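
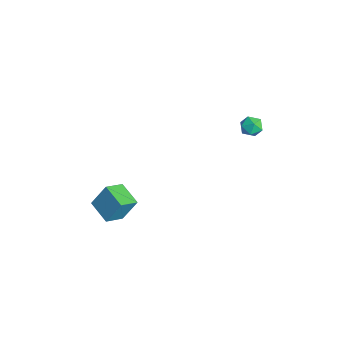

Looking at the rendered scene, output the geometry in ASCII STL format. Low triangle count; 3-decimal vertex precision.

solid 
facet normal -0.896 -0.161 0.414
outer loop
vertex -1.292 3.691 2.928
vertex -1.202 3.017 2.861
vertex -0.996 3.334 3.43
endloop
endfacet
facet normal -0.603 0.438 0.667
outer loop
vertex -1.292 3.691 2.928
vertex -0.996 3.334 3.43
vertex -0.747 3.945 3.254
endloop
endfacet
facet normal -0.475 0.873 0.114
outer loop
vertex -1.292 3.691 2.928
vertex -0.747 3.945 3.254
vertex -0.798 4.006 2.575
endloop
endfacet
facet normal -0.689 0.541 -0.482
outer loop
vertex -1.292 3.691 2.928
vertex -0.798 4.006 2.575
vertex -1.079 3.432 2.332
endloop
endfacet
facet normal -0.950 -0.097 -0.297
outer loop
vertex -1.292 3.691 2.928
vertex -1.079 3.432 2.332
vertex -1.202 3.017 2.861
endloop
endfacet
facet normal 0.023 0.268 0.963
outer loop
vertex -0.747 3.945 3.254
vertex -0.996 3.334 3.43
vertex -0.321 3.428 3.388
endloop
endfacet
facet normal -0.452 -0.700 0.553
outer loop
vertex -0.996 3.334 3.43
vertex -1.202 3.017 2.861
vertex -0.602 2.854 3.145
endloop
endfacet
facet normal -0.538 -0.598 -0.594
outer loop
vertex -1.202 3.017 2.861
vertex -1.079 3.432 2.332
vertex -0.653 2.915 2.466
endloop
endfacet
facet normal -0.116 0.435 -0.893
outer loop
vertex -1.079 3.432 2.332
vertex -0.798 4.006 2.575
vertex -0.404 3.526 2.29
endloop
endfacet
facet normal 0.231 0.971 0.070
outer loop
vertex -0.798 4.006 2.575
vertex -0.747 3.945 3.254
vertex -0.198 3.843 2.859
endloop
endfacet
facet normal 0.689 -0.541 0.482
outer loop
vertex -0.108 3.169 2.792
vertex -0.321 3.428 3.388
vertex -0.602 2.854 3.145
endloop
endfacet
facet normal 0.475 -0.873 -0.114
outer loop
vertex -0.108 3.169 2.792
vertex -0.602 2.854 3.145
vertex -0.653 2.915 2.466
endloop
endfacet
facet normal 0.603 -0.438 -0.667
outer loop
vertex -0.108 3.169 2.792
vertex -0.653 2.915 2.466
vertex -0.404 3.526 2.29
endloop
endfacet
facet normal 0.896 0.161 -0.414
outer loop
vertex -0.108 3.169 2.792
vertex -0.404 3.526 2.29
vertex -0.198 3.843 2.859
endloop
endfacet
facet normal 0.950 0.097 0.297
outer loop
vertex -0.108 3.169 2.792
vertex -0.198 3.843 2.859
vertex -0.321 3.428 3.388
endloop
endfacet
facet normal 0.116 -0.435 0.893
outer loop
vertex -0.602 2.854 3.145
vertex -0.321 3.428 3.388
vertex -0.996 3.334 3.43
endloop
endfacet
facet normal -0.231 -0.971 -0.070
outer loop
vertex -0.653 2.915 2.466
vertex -0.602 2.854 3.145
vertex -1.202 3.017 2.861
endloop
endfacet
facet normal -0.023 -0.268 -0.963
outer loop
vertex -0.404 3.526 2.29
vertex -0.653 2.915 2.466
vertex -1.079 3.432 2.332
endloop
endfacet
facet normal 0.452 0.700 -0.553
outer loop
vertex -0.198 3.843 2.859
vertex -0.404 3.526 2.29
vertex -0.798 4.006 2.575
endloop
endfacet
facet normal 0.538 0.598 0.594
outer loop
vertex -0.321 3.428 3.388
vertex -0.198 3.843 2.859
vertex -0.747 3.945 3.254
endloop
endfacet
facet normal -0.922 -0.276 0.272
outer loop
vertex -2.393 -3.879 -1.674
vertex -2.86 -2.853 -2.213
vertex -2.555 -4.653 -3.007
endloop
endfacet
facet normal 0.373 -0.821 0.431
outer loop
vertex -1.2 -4.247 -3.407
vertex -2.393 -3.879 -1.674
vertex -2.555 -4.653 -3.007
endloop
endfacet
facet normal -0.922 -0.276 0.272
outer loop
vertex -2.555 -4.653 -3.007
vertex -2.86 -2.853 -2.213
vertex -3.022 -3.627 -3.546
endloop
endfacet
facet normal -0.104 -0.499 -0.860
outer loop
vertex -3.022 -3.627 -3.546
vertex -1.2 -4.247 -3.407
vertex -2.555 -4.653 -3.007
endloop
endfacet
facet normal 0.104 0.499 0.860
outer loop
vertex -2.393 -3.879 -1.674
vertex -1.505 -2.447 -2.613
vertex -2.86 -2.853 -2.213
endloop
endfacet
facet normal 0.373 -0.821 0.431
outer loop
vertex -1.038 -3.473 -2.074
vertex -2.393 -3.879 -1.674
vertex -1.2 -4.247 -3.407
endloop
endfacet
facet normal 0.104 0.499 0.860
outer loop
vertex -1.038 -3.473 -2.074
vertex -1.505 -2.447 -2.613
vertex -2.393 -3.879 -1.674
endloop
endfacet
facet normal -0.373 0.821 -0.431
outer loop
vertex -2.86 -2.853 -2.213
vertex -1.505 -2.447 -2.613
vertex -3.022 -3.627 -3.546
endloop
endfacet
facet normal -0.104 -0.499 -0.860
outer loop
vertex -1.667 -3.221 -3.946
vertex -1.2 -4.247 -3.407
vertex -3.022 -3.627 -3.546
endloop
endfacet
facet normal -0.373 0.821 -0.431
outer loop
vertex -3.022 -3.627 -3.546
vertex -1.505 -2.447 -2.613
vertex -1.667 -3.221 -3.946
endloop
endfacet
facet normal 0.922 0.276 -0.272
outer loop
vertex -1.667 -3.221 -3.946
vertex -1.038 -3.473 -2.074
vertex -1.2 -4.247 -3.407
endloop
endfacet
facet normal 0.922 0.276 -0.272
outer loop
vertex -1.505 -2.447 -2.613
vertex -1.038 -3.473 -2.074
vertex -1.667 -3.221 -3.946
endloop
endfacet

endsolid


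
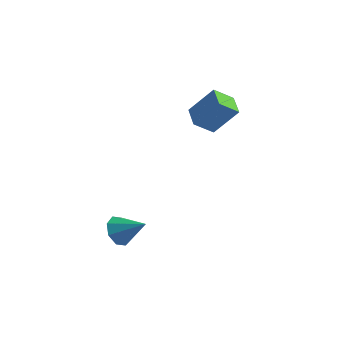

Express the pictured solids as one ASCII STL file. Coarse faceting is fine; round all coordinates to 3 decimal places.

solid 
facet normal -0.589 -0.524 0.615
outer loop
vertex 2.434 2.323 4.395
vertex 1.659 3.476 4.635
vertex 1.179 1.819 2.763
endloop
endfacet
facet normal 0.549 -0.818 -0.170
outer loop
vertex 2.041 2.584 1.865
vertex 2.434 2.323 4.395
vertex 1.179 1.819 2.763
endloop
endfacet
facet normal -0.590 -0.523 0.615
outer loop
vertex 1.179 1.819 2.763
vertex 1.659 3.476 4.635
vertex 0.405 2.973 3.002
endloop
endfacet
facet normal -0.592 -0.237 -0.770
outer loop
vertex 0.405 2.973 3.002
vertex 2.041 2.584 1.865
vertex 1.179 1.819 2.763
endloop
endfacet
facet normal 0.592 0.237 0.770
outer loop
vertex 2.434 2.323 4.395
vertex 2.521 4.241 3.737
vertex 1.659 3.476 4.635
endloop
endfacet
facet normal 0.549 -0.818 -0.170
outer loop
vertex 3.295 3.087 3.498
vertex 2.434 2.323 4.395
vertex 2.041 2.584 1.865
endloop
endfacet
facet normal 0.592 0.237 0.770
outer loop
vertex 3.295 3.087 3.498
vertex 2.521 4.241 3.737
vertex 2.434 2.323 4.395
endloop
endfacet
facet normal -0.549 0.818 0.170
outer loop
vertex 1.659 3.476 4.635
vertex 2.521 4.241 3.737
vertex 0.405 2.973 3.002
endloop
endfacet
facet normal -0.592 -0.237 -0.770
outer loop
vertex 1.266 3.737 2.105
vertex 2.041 2.584 1.865
vertex 0.405 2.973 3.002
endloop
endfacet
facet normal -0.549 0.818 0.170
outer loop
vertex 0.405 2.973 3.002
vertex 2.521 4.241 3.737
vertex 1.266 3.737 2.105
endloop
endfacet
facet normal 0.590 0.524 -0.614
outer loop
vertex 1.266 3.737 2.105
vertex 3.295 3.087 3.498
vertex 2.041 2.584 1.865
endloop
endfacet
facet normal 0.590 0.523 -0.615
outer loop
vertex 2.521 4.241 3.737
vertex 3.295 3.087 3.498
vertex 1.266 3.737 2.105
endloop
endfacet
facet normal -0.834 0.003 -0.552
outer loop
vertex -0.215 -4.05 -3.452
vertex -0.731 -3.728 -2.671
vertex -0.239 -3.294 -3.412
endloop
endfacet
facet normal 0.864 0.054 -0.501
outer loop
vertex -0.215 -4.05 -3.452
vertex -0.239 -3.294 -3.412
vertex 0.811 -3.732 -1.649
endloop
endfacet
facet normal -0.834 0.002 -0.552
outer loop
vertex -0.239 -3.294 -3.412
vertex -0.731 -3.728 -2.671
vertex -0.552 -2.792 -2.938
endloop
endfacet
facet normal 0.698 0.671 -0.249
outer loop
vertex -0.239 -3.294 -3.412
vertex -0.552 -2.792 -2.938
vertex 0.811 -3.732 -1.649
endloop
endfacet
facet normal -0.834 0.002 -0.551
outer loop
vertex -0.552 -2.792 -2.938
vertex -0.731 -3.728 -2.671
vertex -0.969 -2.838 -2.307
endloop
endfacet
facet normal 0.341 0.894 0.291
outer loop
vertex -0.552 -2.792 -2.938
vertex -0.969 -2.838 -2.307
vertex 0.811 -3.732 -1.649
endloop
endfacet
facet normal -0.834 0.003 -0.552
outer loop
vertex -0.969 -2.838 -2.307
vertex -0.731 -3.728 -2.671
vertex -1.247 -3.406 -1.89
endloop
endfacet
facet normal -0.001 0.592 0.806
outer loop
vertex -0.969 -2.838 -2.307
vertex -1.247 -3.406 -1.89
vertex 0.811 -3.732 -1.649
endloop
endfacet
facet normal -0.834 0.002 -0.552
outer loop
vertex -1.247 -3.406 -1.89
vertex -0.731 -3.728 -2.671
vertex -1.223 -4.162 -1.929
endloop
endfacet
facet normal -0.125 -0.055 0.991
outer loop
vertex -1.247 -3.406 -1.89
vertex -1.223 -4.162 -1.929
vertex 0.811 -3.732 -1.649
endloop
endfacet
facet normal -0.834 0.002 -0.552
outer loop
vertex -1.223 -4.162 -1.929
vertex -0.731 -3.728 -2.671
vertex -0.911 -4.664 -2.403
endloop
endfacet
facet normal 0.040 -0.673 0.739
outer loop
vertex -1.223 -4.162 -1.929
vertex -0.911 -4.664 -2.403
vertex 0.811 -3.732 -1.649
endloop
endfacet
facet normal -0.834 0.002 -0.552
outer loop
vertex -0.911 -4.664 -2.403
vertex -0.731 -3.728 -2.671
vertex -0.493 -4.617 -3.034
endloop
endfacet
facet normal 0.398 -0.896 0.197
outer loop
vertex -0.911 -4.664 -2.403
vertex -0.493 -4.617 -3.034
vertex 0.811 -3.732 -1.649
endloop
endfacet
facet normal -0.834 0.002 -0.552
outer loop
vertex -0.493 -4.617 -3.034
vertex -0.731 -3.728 -2.671
vertex -0.215 -4.05 -3.452
endloop
endfacet
facet normal 0.739 -0.595 -0.316
outer loop
vertex -0.493 -4.617 -3.034
vertex -0.215 -4.05 -3.452
vertex 0.811 -3.732 -1.649
endloop
endfacet

endsolid


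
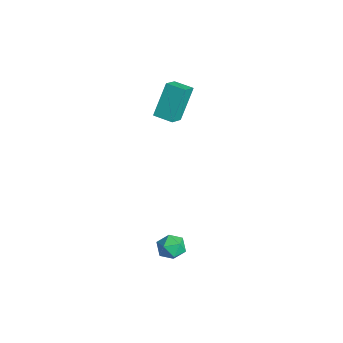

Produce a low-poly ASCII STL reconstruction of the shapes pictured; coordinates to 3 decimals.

solid 
facet normal -0.620 0.608 -0.495
outer loop
vertex -4.183 2.505 4.64
vertex -3.346 3.271 4.533
vertex -3.579 1.581 2.748
endloop
endfacet
facet normal -0.735 -0.672 0.094
outer loop
vertex -2.854 0.869 3.327
vertex -4.183 2.505 4.64
vertex -3.579 1.581 2.748
endloop
endfacet
facet normal -0.620 0.608 -0.495
outer loop
vertex -3.579 1.581 2.748
vertex -3.346 3.271 4.533
vertex -2.742 2.347 2.641
endloop
endfacet
facet normal 0.276 -0.422 -0.864
outer loop
vertex -2.742 2.347 2.641
vertex -2.854 0.869 3.327
vertex -3.579 1.581 2.748
endloop
endfacet
facet normal -0.276 0.422 0.864
outer loop
vertex -4.183 2.505 4.64
vertex -2.621 2.559 5.112
vertex -3.346 3.271 4.533
endloop
endfacet
facet normal -0.735 -0.672 0.094
outer loop
vertex -3.458 1.793 5.219
vertex -4.183 2.505 4.64
vertex -2.854 0.869 3.327
endloop
endfacet
facet normal -0.276 0.422 0.864
outer loop
vertex -3.458 1.793 5.219
vertex -2.621 2.559 5.112
vertex -4.183 2.505 4.64
endloop
endfacet
facet normal 0.735 0.672 -0.094
outer loop
vertex -3.346 3.271 4.533
vertex -2.621 2.559 5.112
vertex -2.742 2.347 2.641
endloop
endfacet
facet normal 0.276 -0.422 -0.864
outer loop
vertex -2.017 1.635 3.22
vertex -2.854 0.869 3.327
vertex -2.742 2.347 2.641
endloop
endfacet
facet normal 0.735 0.672 -0.094
outer loop
vertex -2.742 2.347 2.641
vertex -2.621 2.559 5.112
vertex -2.017 1.635 3.22
endloop
endfacet
facet normal 0.620 -0.608 0.495
outer loop
vertex -2.017 1.635 3.22
vertex -3.458 1.793 5.219
vertex -2.854 0.869 3.327
endloop
endfacet
facet normal 0.620 -0.608 0.495
outer loop
vertex -2.621 2.559 5.112
vertex -3.458 1.793 5.219
vertex -2.017 1.635 3.22
endloop
endfacet
facet normal 0.277 -0.128 0.952
outer loop
vertex 4.125 -0.071 -0.996
vertex 3.379 -0.393 -0.822
vertex 3.998 -0.888 -1.069
endloop
endfacet
facet normal 0.839 -0.176 0.515
outer loop
vertex 4.125 -0.071 -0.996
vertex 3.998 -0.888 -1.069
vertex 4.437 -0.483 -1.646
endloop
endfacet
facet normal 0.888 0.435 0.150
outer loop
vertex 4.125 -0.071 -0.996
vertex 4.437 -0.483 -1.646
vertex 4.089 0.264 -1.755
endloop
endfacet
facet normal 0.355 0.861 0.363
outer loop
vertex 4.125 -0.071 -0.996
vertex 4.089 0.264 -1.755
vertex 3.435 0.319 -1.246
endloop
endfacet
facet normal -0.021 0.513 0.858
outer loop
vertex 4.125 -0.071 -0.996
vertex 3.435 0.319 -1.246
vertex 3.379 -0.393 -0.822
endloop
endfacet
facet normal 0.711 -0.701 0.049
outer loop
vertex 4.437 -0.483 -1.646
vertex 3.998 -0.888 -1.069
vertex 3.885 -1.059 -1.874
endloop
endfacet
facet normal -0.197 -0.624 0.756
outer loop
vertex 3.998 -0.888 -1.069
vertex 3.379 -0.393 -0.822
vertex 3.231 -1.004 -1.365
endloop
endfacet
facet normal -0.681 0.413 0.604
outer loop
vertex 3.379 -0.393 -0.822
vertex 3.435 0.319 -1.246
vertex 2.883 -0.257 -1.474
endloop
endfacet
facet normal -0.072 0.978 -0.198
outer loop
vertex 3.435 0.319 -1.246
vertex 4.089 0.264 -1.755
vertex 3.322 0.148 -2.051
endloop
endfacet
facet normal 0.790 0.289 -0.541
outer loop
vertex 4.089 0.264 -1.755
vertex 4.437 -0.483 -1.646
vertex 3.941 -0.347 -2.298
endloop
endfacet
facet normal -0.355 -0.861 -0.363
outer loop
vertex 3.195 -0.669 -2.124
vertex 3.885 -1.059 -1.874
vertex 3.231 -1.004 -1.365
endloop
endfacet
facet normal -0.888 -0.435 -0.150
outer loop
vertex 3.195 -0.669 -2.124
vertex 3.231 -1.004 -1.365
vertex 2.883 -0.257 -1.474
endloop
endfacet
facet normal -0.839 0.176 -0.515
outer loop
vertex 3.195 -0.669 -2.124
vertex 2.883 -0.257 -1.474
vertex 3.322 0.148 -2.051
endloop
endfacet
facet normal -0.277 0.128 -0.952
outer loop
vertex 3.195 -0.669 -2.124
vertex 3.322 0.148 -2.051
vertex 3.941 -0.347 -2.298
endloop
endfacet
facet normal 0.021 -0.513 -0.858
outer loop
vertex 3.195 -0.669 -2.124
vertex 3.941 -0.347 -2.298
vertex 3.885 -1.059 -1.874
endloop
endfacet
facet normal 0.072 -0.978 0.198
outer loop
vertex 3.231 -1.004 -1.365
vertex 3.885 -1.059 -1.874
vertex 3.998 -0.888 -1.069
endloop
endfacet
facet normal -0.790 -0.289 0.541
outer loop
vertex 2.883 -0.257 -1.474
vertex 3.231 -1.004 -1.365
vertex 3.379 -0.393 -0.822
endloop
endfacet
facet normal -0.711 0.701 -0.049
outer loop
vertex 3.322 0.148 -2.051
vertex 2.883 -0.257 -1.474
vertex 3.435 0.319 -1.246
endloop
endfacet
facet normal 0.197 0.624 -0.756
outer loop
vertex 3.941 -0.347 -2.298
vertex 3.322 0.148 -2.051
vertex 4.089 0.264 -1.755
endloop
endfacet
facet normal 0.681 -0.413 -0.604
outer loop
vertex 3.885 -1.059 -1.874
vertex 3.941 -0.347 -2.298
vertex 4.437 -0.483 -1.646
endloop
endfacet

endsolid


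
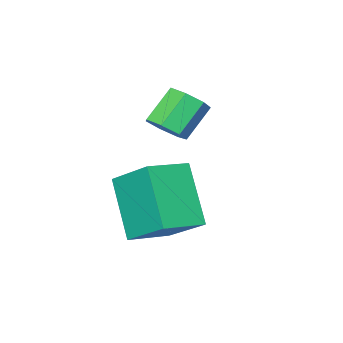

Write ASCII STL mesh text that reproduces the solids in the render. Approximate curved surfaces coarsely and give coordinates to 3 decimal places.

solid 
facet normal 0.702 0.056 -0.710
outer loop
vertex -1.365 -1.092 -0.454
vertex -1.805 -0.856 -0.87
vertex -1.418 -0.53 -0.462
endloop
endfacet
facet normal 0.706 0.077 0.704
outer loop
vertex -1.365 -1.092 -0.454
vertex -1.418 -0.53 -0.462
vertex -2.235 -1.161 0.427
endloop
endfacet
facet normal 0.706 0.077 0.704
outer loop
vertex -2.235 -1.161 0.427
vertex -1.418 -0.53 -0.462
vertex -2.288 -0.599 0.419
endloop
endfacet
facet normal -0.703 -0.056 0.709
outer loop
vertex -2.235 -1.161 0.427
vertex -2.288 -0.599 0.419
vertex -2.675 -0.924 0.01
endloop
endfacet
facet normal 0.702 0.056 -0.710
outer loop
vertex -1.418 -0.53 -0.462
vertex -1.805 -0.856 -0.87
vertex -1.762 -0.214 -0.777
endloop
endfacet
facet normal 0.367 0.826 0.427
outer loop
vertex -1.418 -0.53 -0.462
vertex -1.762 -0.214 -0.777
vertex -2.288 -0.599 0.419
endloop
endfacet
facet normal 0.367 0.826 0.427
outer loop
vertex -2.288 -0.599 0.419
vertex -1.762 -0.214 -0.777
vertex -2.632 -0.283 0.103
endloop
endfacet
facet normal -0.703 -0.056 0.709
outer loop
vertex -2.288 -0.599 0.419
vertex -2.632 -0.283 0.103
vertex -2.675 -0.924 0.01
endloop
endfacet
facet normal 0.703 0.056 -0.709
outer loop
vertex -1.762 -0.214 -0.777
vertex -1.805 -0.856 -0.87
vertex -2.138 -0.38 -1.163
endloop
endfacet
facet normal -0.247 0.954 -0.170
outer loop
vertex -1.762 -0.214 -0.777
vertex -2.138 -0.38 -1.163
vertex -2.632 -0.283 0.103
endloop
endfacet
facet normal -0.247 0.954 -0.169
outer loop
vertex -2.632 -0.283 0.103
vertex -2.138 -0.38 -1.163
vertex -3.009 -0.449 -0.282
endloop
endfacet
facet normal -0.701 -0.056 0.711
outer loop
vertex -2.632 -0.283 0.103
vertex -3.009 -0.449 -0.282
vertex -2.675 -0.924 0.01
endloop
endfacet
facet normal 0.702 0.054 -0.710
outer loop
vertex -2.138 -0.38 -1.163
vertex -1.805 -0.856 -0.87
vertex -2.264 -0.905 -1.328
endloop
endfacet
facet normal -0.677 0.364 -0.640
outer loop
vertex -2.138 -0.38 -1.163
vertex -2.264 -0.905 -1.328
vertex -3.009 -0.449 -0.282
endloop
endfacet
facet normal -0.677 0.362 -0.640
outer loop
vertex -3.009 -0.449 -0.282
vertex -2.264 -0.905 -1.328
vertex -3.134 -0.974 -0.447
endloop
endfacet
facet normal -0.701 -0.056 0.711
outer loop
vertex -3.009 -0.449 -0.282
vertex -3.134 -0.974 -0.447
vertex -2.675 -0.924 0.01
endloop
endfacet
facet normal 0.702 0.055 -0.710
outer loop
vertex -2.264 -0.905 -1.328
vertex -1.805 -0.856 -0.87
vertex -2.044 -1.392 -1.148
endloop
endfacet
facet normal -0.596 -0.501 -0.628
outer loop
vertex -2.264 -0.905 -1.328
vertex -2.044 -1.392 -1.148
vertex -3.134 -0.974 -0.447
endloop
endfacet
facet normal -0.596 -0.500 -0.628
outer loop
vertex -3.134 -0.974 -0.447
vertex -2.044 -1.392 -1.148
vertex -2.914 -1.461 -0.268
endloop
endfacet
facet normal -0.701 -0.056 0.711
outer loop
vertex -3.134 -0.974 -0.447
vertex -2.914 -1.461 -0.268
vertex -2.675 -0.924 0.01
endloop
endfacet
facet normal 0.702 0.055 -0.710
outer loop
vertex -2.044 -1.392 -1.148
vertex -1.805 -0.856 -0.87
vertex -1.644 -1.475 -0.759
endloop
endfacet
facet normal -0.066 -0.988 -0.143
outer loop
vertex -2.044 -1.392 -1.148
vertex -1.644 -1.475 -0.759
vertex -2.914 -1.461 -0.268
endloop
endfacet
facet normal -0.066 -0.988 -0.143
outer loop
vertex -2.914 -1.461 -0.268
vertex -1.644 -1.475 -0.759
vertex -2.514 -1.544 0.121
endloop
endfacet
facet normal -0.702 -0.055 0.710
outer loop
vertex -2.914 -1.461 -0.268
vertex -2.514 -1.544 0.121
vertex -2.675 -0.924 0.01
endloop
endfacet
facet normal 0.701 0.055 -0.711
outer loop
vertex -1.644 -1.475 -0.759
vertex -1.805 -0.856 -0.87
vertex -1.365 -1.092 -0.454
endloop
endfacet
facet normal 0.513 -0.731 0.450
outer loop
vertex -1.644 -1.475 -0.759
vertex -1.365 -1.092 -0.454
vertex -2.514 -1.544 0.121
endloop
endfacet
facet normal 0.513 -0.732 0.449
outer loop
vertex -2.514 -1.544 0.121
vertex -1.365 -1.092 -0.454
vertex -2.235 -1.161 0.427
endloop
endfacet
facet normal -0.702 -0.055 0.710
outer loop
vertex -2.514 -1.544 0.121
vertex -2.235 -1.161 0.427
vertex -2.675 -0.924 0.01
endloop
endfacet
facet normal -0.973 0.085 -0.215
outer loop
vertex -0.541 0.239 -1.686
vertex -0.647 1.53 -0.696
vertex -0.108 1.418 -3.177
endloop
endfacet
facet normal 0.065 -0.792 -0.607
outer loop
vertex 1.127 1.31 -2.904
vertex -0.541 0.239 -1.686
vertex -0.108 1.418 -3.177
endloop
endfacet
facet normal -0.973 0.084 -0.215
outer loop
vertex -0.108 1.418 -3.177
vertex -0.647 1.53 -0.696
vertex -0.215 2.709 -2.188
endloop
endfacet
facet normal 0.222 0.604 -0.765
outer loop
vertex -0.215 2.709 -2.188
vertex 1.127 1.31 -2.904
vertex -0.108 1.418 -3.177
endloop
endfacet
facet normal -0.222 -0.605 0.765
outer loop
vertex -0.541 0.239 -1.686
vertex 0.588 1.422 -0.423
vertex -0.647 1.53 -0.696
endloop
endfacet
facet normal 0.065 -0.792 -0.607
outer loop
vertex 0.695 0.131 -1.412
vertex -0.541 0.239 -1.686
vertex 1.127 1.31 -2.904
endloop
endfacet
facet normal -0.222 -0.604 0.765
outer loop
vertex 0.695 0.131 -1.412
vertex 0.588 1.422 -0.423
vertex -0.541 0.239 -1.686
endloop
endfacet
facet normal -0.065 0.792 0.607
outer loop
vertex -0.647 1.53 -0.696
vertex 0.588 1.422 -0.423
vertex -0.215 2.709 -2.188
endloop
endfacet
facet normal 0.222 0.605 -0.765
outer loop
vertex 1.021 2.601 -1.914
vertex 1.127 1.31 -2.904
vertex -0.215 2.709 -2.188
endloop
endfacet
facet normal -0.065 0.792 0.607
outer loop
vertex -0.215 2.709 -2.188
vertex 0.588 1.422 -0.423
vertex 1.021 2.601 -1.914
endloop
endfacet
facet normal 0.973 -0.085 0.215
outer loop
vertex 1.021 2.601 -1.914
vertex 0.695 0.131 -1.412
vertex 1.127 1.31 -2.904
endloop
endfacet
facet normal 0.973 -0.085 0.216
outer loop
vertex 0.588 1.422 -0.423
vertex 0.695 0.131 -1.412
vertex 1.021 2.601 -1.914
endloop
endfacet

endsolid


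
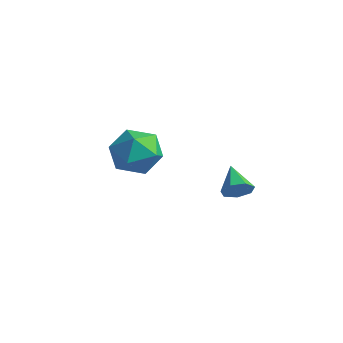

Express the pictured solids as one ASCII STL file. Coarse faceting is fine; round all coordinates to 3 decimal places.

solid 
facet normal -0.352 -0.415 0.839
outer loop
vertex -4.016 -1.349 -0.804
vertex -3.878 -2.181 -1.158
vertex -3.215 -1.773 -0.678
endloop
endfacet
facet normal -0.041 0.212 0.976
outer loop
vertex -4.016 -1.349 -0.804
vertex -3.215 -1.773 -0.678
vertex -3.234 -0.879 -0.873
endloop
endfacet
facet normal -0.376 0.712 0.593
outer loop
vertex -4.016 -1.349 -0.804
vertex -3.234 -0.879 -0.873
vertex -3.909 -0.735 -1.473
endloop
endfacet
facet normal -0.893 0.394 0.219
outer loop
vertex -4.016 -1.349 -0.804
vertex -3.909 -0.735 -1.473
vertex -4.307 -1.539 -1.649
endloop
endfacet
facet normal -0.878 -0.303 0.371
outer loop
vertex -4.016 -1.349 -0.804
vertex -4.307 -1.539 -1.649
vertex -3.878 -2.181 -1.158
endloop
endfacet
facet normal 0.636 0.177 0.751
outer loop
vertex -3.234 -0.879 -0.873
vertex -3.215 -1.773 -0.678
vertex -2.613 -1.421 -1.271
endloop
endfacet
facet normal 0.134 -0.839 0.528
outer loop
vertex -3.215 -1.773 -0.678
vertex -3.878 -2.181 -1.158
vertex -3.011 -2.225 -1.447
endloop
endfacet
facet normal -0.719 -0.656 -0.229
outer loop
vertex -3.878 -2.181 -1.158
vertex -4.307 -1.539 -1.649
vertex -3.686 -2.081 -2.047
endloop
endfacet
facet normal -0.743 0.472 -0.474
outer loop
vertex -4.307 -1.539 -1.649
vertex -3.909 -0.735 -1.473
vertex -3.705 -1.187 -2.242
endloop
endfacet
facet normal 0.094 0.987 0.131
outer loop
vertex -3.909 -0.735 -1.473
vertex -3.234 -0.879 -0.873
vertex -3.042 -0.779 -1.762
endloop
endfacet
facet normal 0.893 -0.394 -0.219
outer loop
vertex -2.904 -1.611 -2.116
vertex -2.613 -1.421 -1.271
vertex -3.011 -2.225 -1.447
endloop
endfacet
facet normal 0.376 -0.712 -0.593
outer loop
vertex -2.904 -1.611 -2.116
vertex -3.011 -2.225 -1.447
vertex -3.686 -2.081 -2.047
endloop
endfacet
facet normal 0.041 -0.212 -0.976
outer loop
vertex -2.904 -1.611 -2.116
vertex -3.686 -2.081 -2.047
vertex -3.705 -1.187 -2.242
endloop
endfacet
facet normal 0.352 0.415 -0.839
outer loop
vertex -2.904 -1.611 -2.116
vertex -3.705 -1.187 -2.242
vertex -3.042 -0.779 -1.762
endloop
endfacet
facet normal 0.878 0.303 -0.371
outer loop
vertex -2.904 -1.611 -2.116
vertex -3.042 -0.779 -1.762
vertex -2.613 -1.421 -1.271
endloop
endfacet
facet normal 0.743 -0.472 0.474
outer loop
vertex -3.011 -2.225 -1.447
vertex -2.613 -1.421 -1.271
vertex -3.215 -1.773 -0.678
endloop
endfacet
facet normal -0.094 -0.987 -0.131
outer loop
vertex -3.686 -2.081 -2.047
vertex -3.011 -2.225 -1.447
vertex -3.878 -2.181 -1.158
endloop
endfacet
facet normal -0.636 -0.177 -0.751
outer loop
vertex -3.705 -1.187 -2.242
vertex -3.686 -2.081 -2.047
vertex -4.307 -1.539 -1.649
endloop
endfacet
facet normal -0.134 0.839 -0.528
outer loop
vertex -3.042 -0.779 -1.762
vertex -3.705 -1.187 -2.242
vertex -3.909 -0.735 -1.473
endloop
endfacet
facet normal 0.719 0.656 0.229
outer loop
vertex -2.613 -1.421 -1.271
vertex -3.042 -0.779 -1.762
vertex -3.234 -0.879 -0.873
endloop
endfacet
facet normal 0.748 -0.453 -0.485
outer loop
vertex 0.539 -0.896 -1.247
vertex 0.251 -0.921 -1.668
vertex 0.57 -0.55 -1.522
endloop
endfacet
facet normal 0.295 0.578 0.761
outer loop
vertex 0.539 -0.896 -1.247
vertex 0.57 -0.55 -1.522
vertex -0.511 -0.459 -1.172
endloop
endfacet
facet normal 0.748 -0.452 -0.486
outer loop
vertex 0.57 -0.55 -1.522
vertex 0.251 -0.921 -1.668
vertex 0.361 -0.483 -1.906
endloop
endfacet
facet normal 0.118 0.987 0.108
outer loop
vertex 0.57 -0.55 -1.522
vertex 0.361 -0.483 -1.906
vertex -0.511 -0.459 -1.172
endloop
endfacet
facet normal 0.749 -0.452 -0.485
outer loop
vertex 0.361 -0.483 -1.906
vertex 0.251 -0.921 -1.668
vertex 0.07 -0.745 -2.111
endloop
endfacet
facet normal -0.379 0.793 -0.476
outer loop
vertex 0.361 -0.483 -1.906
vertex 0.07 -0.745 -2.111
vertex -0.511 -0.459 -1.172
endloop
endfacet
facet normal 0.748 -0.453 -0.485
outer loop
vertex 0.07 -0.745 -2.111
vertex 0.251 -0.921 -1.668
vertex -0.085 -1.139 -1.982
endloop
endfacet
facet normal -0.822 0.143 -0.552
outer loop
vertex 0.07 -0.745 -2.111
vertex -0.085 -1.139 -1.982
vertex -0.511 -0.459 -1.172
endloop
endfacet
facet normal 0.748 -0.451 -0.487
outer loop
vertex -0.085 -1.139 -1.982
vertex 0.251 -0.921 -1.668
vertex 0.014 -1.369 -1.617
endloop
endfacet
facet normal -0.877 -0.476 -0.062
outer loop
vertex -0.085 -1.139 -1.982
vertex 0.014 -1.369 -1.617
vertex -0.511 -0.459 -1.172
endloop
endfacet
facet normal 0.749 -0.451 -0.485
outer loop
vertex 0.014 -1.369 -1.617
vertex 0.251 -0.921 -1.668
vertex 0.291 -1.261 -1.29
endloop
endfacet
facet normal -0.505 -0.596 0.624
outer loop
vertex 0.014 -1.369 -1.617
vertex 0.291 -1.261 -1.29
vertex -0.511 -0.459 -1.172
endloop
endfacet
facet normal 0.749 -0.452 -0.485
outer loop
vertex 0.291 -1.261 -1.29
vertex 0.251 -0.921 -1.668
vertex 0.539 -0.896 -1.247
endloop
endfacet
facet normal 0.017 -0.129 0.992
outer loop
vertex 0.291 -1.261 -1.29
vertex 0.539 -0.896 -1.247
vertex -0.511 -0.459 -1.172
endloop
endfacet

endsolid


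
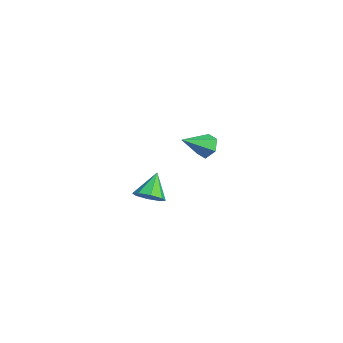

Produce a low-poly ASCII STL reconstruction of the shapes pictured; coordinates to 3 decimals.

solid 
facet normal 0.536 -0.428 -0.728
outer loop
vertex 4.826 -2.425 1.643
vertex 4.098 -2.935 1.407
vertex 4.421 -2.11 1.16
endloop
endfacet
facet normal 0.315 0.894 0.319
outer loop
vertex 4.826 -2.425 1.643
vertex 4.421 -2.11 1.16
vertex 3.182 -2.205 2.653
endloop
endfacet
facet normal 0.535 -0.428 -0.729
outer loop
vertex 4.421 -2.11 1.16
vertex 4.098 -2.935 1.407
vertex 3.827 -2.279 0.823
endloop
endfacet
facet normal -0.212 0.971 -0.114
outer loop
vertex 4.421 -2.11 1.16
vertex 3.827 -2.279 0.823
vertex 3.182 -2.205 2.653
endloop
endfacet
facet normal 0.535 -0.427 -0.729
outer loop
vertex 3.827 -2.279 0.823
vertex 4.098 -2.935 1.407
vertex 3.391 -2.832 0.827
endloop
endfacet
facet normal -0.753 0.591 -0.289
outer loop
vertex 3.827 -2.279 0.823
vertex 3.391 -2.832 0.827
vertex 3.182 -2.205 2.653
endloop
endfacet
facet normal 0.535 -0.427 -0.729
outer loop
vertex 3.391 -2.832 0.827
vertex 4.098 -2.935 1.407
vertex 3.369 -3.446 1.171
endloop
endfacet
facet normal -0.994 -0.024 -0.106
outer loop
vertex 3.391 -2.832 0.827
vertex 3.369 -3.446 1.171
vertex 3.182 -2.205 2.653
endloop
endfacet
facet normal 0.536 -0.428 -0.728
outer loop
vertex 3.369 -3.446 1.171
vertex 4.098 -2.935 1.407
vertex 3.774 -3.761 1.654
endloop
endfacet
facet normal -0.792 -0.513 0.330
outer loop
vertex 3.369 -3.446 1.171
vertex 3.774 -3.761 1.654
vertex 3.182 -2.205 2.653
endloop
endfacet
facet normal 0.534 -0.428 -0.729
outer loop
vertex 3.774 -3.761 1.654
vertex 4.098 -2.935 1.407
vertex 4.369 -3.592 1.991
endloop
endfacet
facet normal -0.264 -0.590 0.763
outer loop
vertex 3.774 -3.761 1.654
vertex 4.369 -3.592 1.991
vertex 3.182 -2.205 2.653
endloop
endfacet
facet normal 0.536 -0.427 -0.729
outer loop
vertex 4.369 -3.592 1.991
vertex 4.098 -2.935 1.407
vertex 4.804 -3.039 1.987
endloop
endfacet
facet normal 0.277 -0.211 0.938
outer loop
vertex 4.369 -3.592 1.991
vertex 4.804 -3.039 1.987
vertex 3.182 -2.205 2.653
endloop
endfacet
facet normal 0.535 -0.427 -0.728
outer loop
vertex 4.804 -3.039 1.987
vertex 4.098 -2.935 1.407
vertex 4.826 -2.425 1.643
endloop
endfacet
facet normal 0.517 0.404 0.754
outer loop
vertex 4.804 -3.039 1.987
vertex 4.826 -2.425 1.643
vertex 3.182 -2.205 2.653
endloop
endfacet
facet normal -0.193 0.835 -0.515
outer loop
vertex -2.701 3.019 0.154
vertex -3.593 2.795 0.125
vertex -3.268 3.3 0.822
endloop
endfacet
facet normal 0.781 0.116 0.614
outer loop
vertex -2.701 3.019 0.154
vertex -3.268 3.3 0.822
vertex -3.207 1.125 1.155
endloop
endfacet
facet normal -0.194 0.835 -0.515
outer loop
vertex -3.268 3.3 0.822
vertex -3.593 2.795 0.125
vertex -4.16 3.076 0.794
endloop
endfacet
facet normal -0.068 0.149 0.986
outer loop
vertex -3.268 3.3 0.822
vertex -4.16 3.076 0.794
vertex -3.207 1.125 1.155
endloop
endfacet
facet normal -0.194 0.835 -0.515
outer loop
vertex -4.16 3.076 0.794
vertex -3.593 2.795 0.125
vertex -4.485 2.571 0.097
endloop
endfacet
facet normal -0.779 -0.276 0.563
outer loop
vertex -4.16 3.076 0.794
vertex -4.485 2.571 0.097
vertex -3.207 1.125 1.155
endloop
endfacet
facet normal -0.194 0.836 -0.514
outer loop
vertex -4.485 2.571 0.097
vertex -3.593 2.795 0.125
vertex -3.919 2.291 -0.572
endloop
endfacet
facet normal -0.638 -0.734 -0.233
outer loop
vertex -4.485 2.571 0.097
vertex -3.919 2.291 -0.572
vertex -3.207 1.125 1.155
endloop
endfacet
facet normal -0.193 0.836 -0.514
outer loop
vertex -3.919 2.291 -0.572
vertex -3.593 2.795 0.125
vertex -3.027 2.515 -0.543
endloop
endfacet
facet normal 0.212 -0.767 -0.605
outer loop
vertex -3.919 2.291 -0.572
vertex -3.027 2.515 -0.543
vertex -3.207 1.125 1.155
endloop
endfacet
facet normal -0.193 0.836 -0.514
outer loop
vertex -3.027 2.515 -0.543
vertex -3.593 2.795 0.125
vertex -2.701 3.019 0.154
endloop
endfacet
facet normal 0.921 -0.343 -0.183
outer loop
vertex -3.027 2.515 -0.543
vertex -2.701 3.019 0.154
vertex -3.207 1.125 1.155
endloop
endfacet

endsolid


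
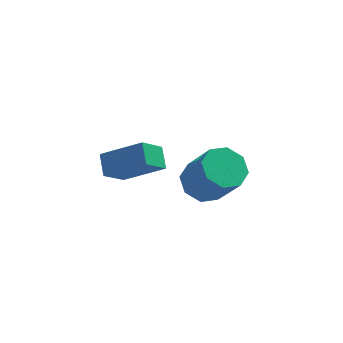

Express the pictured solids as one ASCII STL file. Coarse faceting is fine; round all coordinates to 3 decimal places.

solid 
facet normal -0.392 0.412 -0.823
outer loop
vertex 1.858 0.72 -1.682
vertex 0.919 0.664 -1.263
vertex 1.673 1.366 -1.27
endloop
endfacet
facet normal 0.890 0.398 -0.224
outer loop
vertex 1.858 0.72 -1.682
vertex 1.673 1.366 -1.27
vertex 2.68 -0.147 0.044
endloop
endfacet
facet normal 0.890 0.398 -0.223
outer loop
vertex 2.68 -0.147 0.044
vertex 1.673 1.366 -1.27
vertex 2.495 0.498 0.457
endloop
endfacet
facet normal 0.392 -0.414 0.822
outer loop
vertex 2.68 -0.147 0.044
vertex 2.495 0.498 0.457
vertex 1.741 -0.204 0.463
endloop
endfacet
facet normal -0.392 0.413 -0.822
outer loop
vertex 1.673 1.366 -1.27
vertex 0.919 0.664 -1.263
vertex 1.046 1.6 -0.853
endloop
endfacet
facet normal 0.463 0.861 0.212
outer loop
vertex 1.673 1.366 -1.27
vertex 1.046 1.6 -0.853
vertex 2.495 0.498 0.457
endloop
endfacet
facet normal 0.463 0.861 0.212
outer loop
vertex 2.495 0.498 0.457
vertex 1.046 1.6 -0.853
vertex 1.868 0.733 0.873
endloop
endfacet
facet normal 0.391 -0.413 0.823
outer loop
vertex 2.495 0.498 0.457
vertex 1.868 0.733 0.873
vertex 1.741 -0.204 0.463
endloop
endfacet
facet normal -0.391 0.413 -0.822
outer loop
vertex 1.046 1.6 -0.853
vertex 0.919 0.664 -1.263
vertex 0.344 1.286 -0.677
endloop
endfacet
facet normal -0.235 0.819 0.523
outer loop
vertex 1.046 1.6 -0.853
vertex 0.344 1.286 -0.677
vertex 1.868 0.733 0.873
endloop
endfacet
facet normal -0.236 0.819 0.524
outer loop
vertex 1.868 0.733 0.873
vertex 0.344 1.286 -0.677
vertex 1.167 0.418 1.05
endloop
endfacet
facet normal 0.393 -0.413 0.822
outer loop
vertex 1.868 0.733 0.873
vertex 1.167 0.418 1.05
vertex 1.741 -0.204 0.463
endloop
endfacet
facet normal -0.392 0.412 -0.822
outer loop
vertex 0.344 1.286 -0.677
vertex 0.919 0.664 -1.263
vertex -0.02 0.607 -0.844
endloop
endfacet
facet normal -0.796 0.297 0.528
outer loop
vertex 0.344 1.286 -0.677
vertex -0.02 0.607 -0.844
vertex 1.167 0.418 1.05
endloop
endfacet
facet normal -0.795 0.297 0.528
outer loop
vertex 1.167 0.418 1.05
vertex -0.02 0.607 -0.844
vertex 0.802 -0.26 0.882
endloop
endfacet
facet normal 0.391 -0.414 0.822
outer loop
vertex 1.167 0.418 1.05
vertex 0.802 -0.26 0.882
vertex 1.741 -0.204 0.463
endloop
endfacet
facet normal -0.392 0.414 -0.822
outer loop
vertex -0.02 0.607 -0.844
vertex 0.919 0.664 -1.263
vertex 0.165 -0.038 -1.257
endloop
endfacet
facet normal -0.890 -0.398 0.224
outer loop
vertex -0.02 0.607 -0.844
vertex 0.165 -0.038 -1.257
vertex 0.802 -0.26 0.882
endloop
endfacet
facet normal -0.890 -0.398 0.224
outer loop
vertex 0.802 -0.26 0.882
vertex 0.165 -0.038 -1.257
vertex 0.987 -0.906 0.47
endloop
endfacet
facet normal 0.392 -0.412 0.823
outer loop
vertex 0.802 -0.26 0.882
vertex 0.987 -0.906 0.47
vertex 1.741 -0.204 0.463
endloop
endfacet
facet normal -0.391 0.413 -0.823
outer loop
vertex 0.165 -0.038 -1.257
vertex 0.919 0.664 -1.263
vertex 0.792 -0.273 -1.673
endloop
endfacet
facet normal -0.463 -0.861 -0.212
outer loop
vertex 0.165 -0.038 -1.257
vertex 0.792 -0.273 -1.673
vertex 0.987 -0.906 0.47
endloop
endfacet
facet normal -0.462 -0.861 -0.212
outer loop
vertex 0.987 -0.906 0.47
vertex 0.792 -0.273 -1.673
vertex 1.614 -1.14 0.053
endloop
endfacet
facet normal 0.392 -0.413 0.822
outer loop
vertex 0.987 -0.906 0.47
vertex 1.614 -1.14 0.053
vertex 1.741 -0.204 0.463
endloop
endfacet
facet normal -0.393 0.413 -0.822
outer loop
vertex 0.792 -0.273 -1.673
vertex 0.919 0.664 -1.263
vertex 1.493 0.042 -1.85
endloop
endfacet
facet normal 0.236 -0.819 -0.524
outer loop
vertex 0.792 -0.273 -1.673
vertex 1.493 0.042 -1.85
vertex 1.614 -1.14 0.053
endloop
endfacet
facet normal 0.235 -0.819 -0.524
outer loop
vertex 1.614 -1.14 0.053
vertex 1.493 0.042 -1.85
vertex 2.316 -0.826 -0.123
endloop
endfacet
facet normal 0.391 -0.413 0.822
outer loop
vertex 1.614 -1.14 0.053
vertex 2.316 -0.826 -0.123
vertex 1.741 -0.204 0.463
endloop
endfacet
facet normal -0.391 0.414 -0.822
outer loop
vertex 1.493 0.042 -1.85
vertex 0.919 0.664 -1.263
vertex 1.858 0.72 -1.682
endloop
endfacet
facet normal 0.795 -0.297 -0.528
outer loop
vertex 1.493 0.042 -1.85
vertex 1.858 0.72 -1.682
vertex 2.316 -0.826 -0.123
endloop
endfacet
facet normal 0.796 -0.297 -0.528
outer loop
vertex 2.316 -0.826 -0.123
vertex 1.858 0.72 -1.682
vertex 2.68 -0.147 0.044
endloop
endfacet
facet normal 0.392 -0.412 0.822
outer loop
vertex 2.316 -0.826 -0.123
vertex 2.68 -0.147 0.044
vertex 1.741 -0.204 0.463
endloop
endfacet
facet normal -0.826 0.202 -0.526
outer loop
vertex -3.117 -2.561 3.619
vertex -2.376 -1.888 2.713
vertex -2.99 -3.404 3.096
endloop
endfacet
facet normal -0.549 -0.499 0.670
outer loop
vertex -1.404 -3.792 4.107
vertex -3.117 -2.561 3.619
vertex -2.99 -3.404 3.096
endloop
endfacet
facet normal -0.826 0.202 -0.526
outer loop
vertex -2.99 -3.404 3.096
vertex -2.376 -1.888 2.713
vertex -2.249 -2.731 2.191
endloop
endfacet
facet normal 0.127 -0.843 -0.523
outer loop
vertex -2.249 -2.731 2.191
vertex -1.404 -3.792 4.107
vertex -2.99 -3.404 3.096
endloop
endfacet
facet normal -0.127 0.843 0.523
outer loop
vertex -3.117 -2.561 3.619
vertex -0.79 -2.276 3.724
vertex -2.376 -1.888 2.713
endloop
endfacet
facet normal -0.549 -0.498 0.671
outer loop
vertex -1.531 -2.949 4.629
vertex -3.117 -2.561 3.619
vertex -1.404 -3.792 4.107
endloop
endfacet
facet normal -0.127 0.843 0.523
outer loop
vertex -1.531 -2.949 4.629
vertex -0.79 -2.276 3.724
vertex -3.117 -2.561 3.619
endloop
endfacet
facet normal 0.549 0.498 -0.671
outer loop
vertex -2.376 -1.888 2.713
vertex -0.79 -2.276 3.724
vertex -2.249 -2.731 2.191
endloop
endfacet
facet normal 0.127 -0.843 -0.523
outer loop
vertex -0.663 -3.119 3.201
vertex -1.404 -3.792 4.107
vertex -2.249 -2.731 2.191
endloop
endfacet
facet normal 0.549 0.499 -0.671
outer loop
vertex -2.249 -2.731 2.191
vertex -0.79 -2.276 3.724
vertex -0.663 -3.119 3.201
endloop
endfacet
facet normal 0.826 -0.201 0.526
outer loop
vertex -0.663 -3.119 3.201
vertex -1.531 -2.949 4.629
vertex -1.404 -3.792 4.107
endloop
endfacet
facet normal 0.826 -0.202 0.526
outer loop
vertex -0.79 -2.276 3.724
vertex -1.531 -2.949 4.629
vertex -0.663 -3.119 3.201
endloop
endfacet

endsolid


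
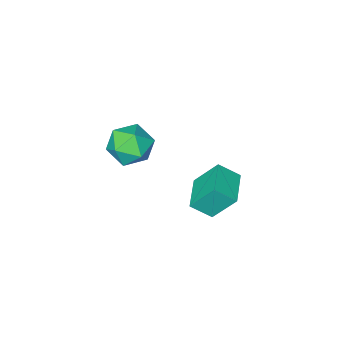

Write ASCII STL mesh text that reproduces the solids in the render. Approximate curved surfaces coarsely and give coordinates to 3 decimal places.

solid 
facet normal -0.296 0.772 0.562
outer loop
vertex 3.98 -0.304 -1.026
vertex 3.001 -0.807 -0.85
vertex 3.853 -0.987 -0.154
endloop
endfacet
facet normal 0.412 0.687 0.598
outer loop
vertex 3.98 -0.304 -1.026
vertex 3.853 -0.987 -0.154
vertex 4.789 -1.022 -0.758
endloop
endfacet
facet normal 0.674 0.736 -0.065
outer loop
vertex 3.98 -0.304 -1.026
vertex 4.789 -1.022 -0.758
vertex 4.515 -0.865 -1.827
endloop
endfacet
facet normal 0.129 0.851 -0.509
outer loop
vertex 3.98 -0.304 -1.026
vertex 4.515 -0.865 -1.827
vertex 3.41 -0.731 -1.884
endloop
endfacet
facet normal -0.471 0.874 -0.122
outer loop
vertex 3.98 -0.304 -1.026
vertex 3.41 -0.731 -1.884
vertex 3.001 -0.807 -0.85
endloop
endfacet
facet normal 0.543 0.029 0.839
outer loop
vertex 4.789 -1.022 -0.758
vertex 3.853 -0.987 -0.154
vertex 4.31 -1.969 -0.416
endloop
endfacet
facet normal -0.602 0.167 0.781
outer loop
vertex 3.853 -0.987 -0.154
vertex 3.001 -0.807 -0.85
vertex 3.205 -1.835 -0.473
endloop
endfacet
facet normal -0.886 0.330 -0.326
outer loop
vertex 3.001 -0.807 -0.85
vertex 3.41 -0.731 -1.884
vertex 2.931 -1.678 -1.542
endloop
endfacet
facet normal 0.085 0.293 -0.952
outer loop
vertex 3.41 -0.731 -1.884
vertex 4.515 -0.865 -1.827
vertex 3.867 -1.713 -2.146
endloop
endfacet
facet normal 0.967 0.107 -0.232
outer loop
vertex 4.515 -0.865 -1.827
vertex 4.789 -1.022 -0.758
vertex 4.719 -1.893 -1.45
endloop
endfacet
facet normal -0.129 -0.851 0.509
outer loop
vertex 3.74 -2.396 -1.274
vertex 4.31 -1.969 -0.416
vertex 3.205 -1.835 -0.473
endloop
endfacet
facet normal -0.674 -0.736 0.065
outer loop
vertex 3.74 -2.396 -1.274
vertex 3.205 -1.835 -0.473
vertex 2.931 -1.678 -1.542
endloop
endfacet
facet normal -0.412 -0.687 -0.598
outer loop
vertex 3.74 -2.396 -1.274
vertex 2.931 -1.678 -1.542
vertex 3.867 -1.713 -2.146
endloop
endfacet
facet normal 0.296 -0.772 -0.562
outer loop
vertex 3.74 -2.396 -1.274
vertex 3.867 -1.713 -2.146
vertex 4.719 -1.893 -1.45
endloop
endfacet
facet normal 0.471 -0.874 0.122
outer loop
vertex 3.74 -2.396 -1.274
vertex 4.719 -1.893 -1.45
vertex 4.31 -1.969 -0.416
endloop
endfacet
facet normal -0.085 -0.293 0.952
outer loop
vertex 3.205 -1.835 -0.473
vertex 4.31 -1.969 -0.416
vertex 3.853 -0.987 -0.154
endloop
endfacet
facet normal -0.967 -0.107 0.232
outer loop
vertex 2.931 -1.678 -1.542
vertex 3.205 -1.835 -0.473
vertex 3.001 -0.807 -0.85
endloop
endfacet
facet normal -0.543 -0.029 -0.839
outer loop
vertex 3.867 -1.713 -2.146
vertex 2.931 -1.678 -1.542
vertex 3.41 -0.731 -1.884
endloop
endfacet
facet normal 0.602 -0.167 -0.781
outer loop
vertex 4.719 -1.893 -1.45
vertex 3.867 -1.713 -2.146
vertex 4.515 -0.865 -1.827
endloop
endfacet
facet normal 0.886 -0.330 0.326
outer loop
vertex 4.31 -1.969 -0.416
vertex 4.719 -1.893 -1.45
vertex 4.789 -1.022 -0.758
endloop
endfacet
facet normal -0.637 -0.768 0.066
outer loop
vertex 2.215 2.686 0.064
vertex 1.49 3.23 -0.611
vertex 2.915 1.992 -1.246
endloop
endfacet
facet normal 0.641 -0.481 0.598
outer loop
vertex 3.91 3.19 -1.349
vertex 2.215 2.686 0.064
vertex 2.915 1.992 -1.246
endloop
endfacet
facet normal -0.638 -0.768 0.065
outer loop
vertex 2.915 1.992 -1.246
vertex 1.49 3.23 -0.611
vertex 2.191 2.536 -1.921
endloop
endfacet
facet normal 0.427 -0.423 -0.799
outer loop
vertex 2.191 2.536 -1.921
vertex 3.91 3.19 -1.349
vertex 2.915 1.992 -1.246
endloop
endfacet
facet normal -0.427 0.423 0.799
outer loop
vertex 2.215 2.686 0.064
vertex 2.485 4.428 -0.714
vertex 1.49 3.23 -0.611
endloop
endfacet
facet normal 0.641 -0.481 0.598
outer loop
vertex 3.209 3.884 -0.039
vertex 2.215 2.686 0.064
vertex 3.91 3.19 -1.349
endloop
endfacet
facet normal -0.427 0.423 0.799
outer loop
vertex 3.209 3.884 -0.039
vertex 2.485 4.428 -0.714
vertex 2.215 2.686 0.064
endloop
endfacet
facet normal -0.641 0.481 -0.598
outer loop
vertex 1.49 3.23 -0.611
vertex 2.485 4.428 -0.714
vertex 2.191 2.536 -1.921
endloop
endfacet
facet normal 0.427 -0.423 -0.799
outer loop
vertex 3.185 3.734 -2.024
vertex 3.91 3.19 -1.349
vertex 2.191 2.536 -1.921
endloop
endfacet
facet normal -0.642 0.481 -0.598
outer loop
vertex 2.191 2.536 -1.921
vertex 2.485 4.428 -0.714
vertex 3.185 3.734 -2.024
endloop
endfacet
facet normal 0.637 0.768 -0.066
outer loop
vertex 3.185 3.734 -2.024
vertex 3.209 3.884 -0.039
vertex 3.91 3.19 -1.349
endloop
endfacet
facet normal 0.638 0.767 -0.066
outer loop
vertex 2.485 4.428 -0.714
vertex 3.209 3.884 -0.039
vertex 3.185 3.734 -2.024
endloop
endfacet

endsolid


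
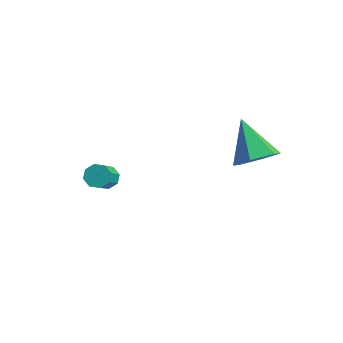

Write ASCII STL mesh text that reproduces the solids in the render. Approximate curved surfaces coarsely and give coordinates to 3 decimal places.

solid 
facet normal 0.655 -0.365 -0.661
outer loop
vertex 1.4 2.421 0.062
vertex 0.875 1.596 -0.002
vertex 0.685 2.345 -0.604
endloop
endfacet
facet normal -0.082 0.996 -0.025
outer loop
vertex 1.4 2.421 0.062
vertex 0.685 2.345 -0.604
vertex -0.395 2.304 1.282
endloop
endfacet
facet normal 0.655 -0.365 -0.661
outer loop
vertex 0.685 2.345 -0.604
vertex 0.875 1.596 -0.002
vertex 0.16 1.52 -0.668
endloop
endfacet
facet normal -0.751 0.510 -0.419
outer loop
vertex 0.685 2.345 -0.604
vertex 0.16 1.52 -0.668
vertex -0.395 2.304 1.282
endloop
endfacet
facet normal 0.655 -0.365 -0.662
outer loop
vertex 0.16 1.52 -0.668
vertex 0.875 1.596 -0.002
vertex 0.351 0.77 -0.065
endloop
endfacet
facet normal -0.932 -0.340 -0.128
outer loop
vertex 0.16 1.52 -0.668
vertex 0.351 0.77 -0.065
vertex -0.395 2.304 1.282
endloop
endfacet
facet normal 0.655 -0.365 -0.662
outer loop
vertex 0.351 0.77 -0.065
vertex 0.875 1.596 -0.002
vertex 1.066 0.847 0.6
endloop
endfacet
facet normal -0.442 -0.704 0.557
outer loop
vertex 0.351 0.77 -0.065
vertex 1.066 0.847 0.6
vertex -0.395 2.304 1.282
endloop
endfacet
facet normal 0.655 -0.365 -0.662
outer loop
vertex 1.066 0.847 0.6
vertex 0.875 1.596 -0.002
vertex 1.59 1.672 0.664
endloop
endfacet
facet normal 0.226 -0.217 0.949
outer loop
vertex 1.066 0.847 0.6
vertex 1.59 1.672 0.664
vertex -0.395 2.304 1.282
endloop
endfacet
facet normal 0.655 -0.365 -0.661
outer loop
vertex 1.59 1.672 0.664
vertex 0.875 1.596 -0.002
vertex 1.4 2.421 0.062
endloop
endfacet
facet normal 0.407 0.633 0.659
outer loop
vertex 1.59 1.672 0.664
vertex 1.4 2.421 0.062
vertex -0.395 2.304 1.282
endloop
endfacet
facet normal -0.311 0.641 -0.702
outer loop
vertex -3.889 -0.849 -1.807
vertex -4.295 -1.195 -1.943
vertex -4.241 -0.779 -1.587
endloop
endfacet
facet normal 0.452 0.749 0.484
outer loop
vertex -3.889 -0.849 -1.807
vertex -4.241 -0.779 -1.587
vertex -3.28 -2.099 -0.44
endloop
endfacet
facet normal 0.450 0.750 0.485
outer loop
vertex -3.28 -2.099 -0.44
vertex -4.241 -0.779 -1.587
vertex -3.632 -2.03 -0.22
endloop
endfacet
facet normal 0.312 -0.642 0.700
outer loop
vertex -3.28 -2.099 -0.44
vertex -3.632 -2.03 -0.22
vertex -3.685 -2.445 -0.577
endloop
endfacet
facet normal -0.311 0.641 -0.702
outer loop
vertex -4.241 -0.779 -1.587
vertex -4.295 -1.195 -1.943
vertex -4.624 -0.953 -1.576
endloop
endfacet
facet normal -0.273 0.646 0.713
outer loop
vertex -4.241 -0.779 -1.587
vertex -4.624 -0.953 -1.576
vertex -3.632 -2.03 -0.22
endloop
endfacet
facet normal -0.273 0.646 0.713
outer loop
vertex -3.632 -2.03 -0.22
vertex -4.624 -0.953 -1.576
vertex -4.015 -2.204 -0.209
endloop
endfacet
facet normal 0.312 -0.642 0.700
outer loop
vertex -3.632 -2.03 -0.22
vertex -4.015 -2.204 -0.209
vertex -3.685 -2.445 -0.577
endloop
endfacet
facet normal -0.312 0.641 -0.702
outer loop
vertex -4.624 -0.953 -1.576
vertex -4.295 -1.195 -1.943
vertex -4.814 -1.269 -1.78
endloop
endfacet
facet normal -0.836 0.165 0.523
outer loop
vertex -4.624 -0.953 -1.576
vertex -4.814 -1.269 -1.78
vertex -4.015 -2.204 -0.209
endloop
endfacet
facet normal -0.836 0.165 0.523
outer loop
vertex -4.015 -2.204 -0.209
vertex -4.814 -1.269 -1.78
vertex -4.205 -2.519 -0.413
endloop
endfacet
facet normal 0.312 -0.642 0.700
outer loop
vertex -4.015 -2.204 -0.209
vertex -4.205 -2.519 -0.413
vertex -3.685 -2.445 -0.577
endloop
endfacet
facet normal -0.312 0.642 -0.701
outer loop
vertex -4.814 -1.269 -1.78
vertex -4.295 -1.195 -1.943
vertex -4.7 -1.541 -2.08
endloop
endfacet
facet normal -0.910 -0.413 0.028
outer loop
vertex -4.814 -1.269 -1.78
vertex -4.7 -1.541 -2.08
vertex -4.205 -2.519 -0.413
endloop
endfacet
facet normal -0.910 -0.413 0.028
outer loop
vertex -4.205 -2.519 -0.413
vertex -4.7 -1.541 -2.08
vertex -4.091 -2.791 -0.713
endloop
endfacet
facet normal 0.312 -0.642 0.700
outer loop
vertex -4.205 -2.519 -0.413
vertex -4.091 -2.791 -0.713
vertex -3.685 -2.445 -0.577
endloop
endfacet
facet normal -0.312 0.642 -0.700
outer loop
vertex -4.7 -1.541 -2.08
vertex -4.295 -1.195 -1.943
vertex -4.348 -1.61 -2.3
endloop
endfacet
facet normal -0.450 -0.750 -0.485
outer loop
vertex -4.7 -1.541 -2.08
vertex -4.348 -1.61 -2.3
vertex -4.091 -2.791 -0.713
endloop
endfacet
facet normal -0.452 -0.749 -0.484
outer loop
vertex -4.091 -2.791 -0.713
vertex -4.348 -1.61 -2.3
vertex -3.739 -2.861 -0.933
endloop
endfacet
facet normal 0.311 -0.641 0.702
outer loop
vertex -4.091 -2.791 -0.713
vertex -3.739 -2.861 -0.933
vertex -3.685 -2.445 -0.577
endloop
endfacet
facet normal -0.312 0.642 -0.700
outer loop
vertex -4.348 -1.61 -2.3
vertex -4.295 -1.195 -1.943
vertex -3.965 -1.436 -2.311
endloop
endfacet
facet normal 0.273 -0.646 -0.713
outer loop
vertex -4.348 -1.61 -2.3
vertex -3.965 -1.436 -2.311
vertex -3.739 -2.861 -0.933
endloop
endfacet
facet normal 0.273 -0.646 -0.713
outer loop
vertex -3.739 -2.861 -0.933
vertex -3.965 -1.436 -2.311
vertex -3.356 -2.687 -0.944
endloop
endfacet
facet normal 0.311 -0.641 0.702
outer loop
vertex -3.739 -2.861 -0.933
vertex -3.356 -2.687 -0.944
vertex -3.685 -2.445 -0.577
endloop
endfacet
facet normal -0.312 0.642 -0.700
outer loop
vertex -3.965 -1.436 -2.311
vertex -4.295 -1.195 -1.943
vertex -3.775 -1.121 -2.107
endloop
endfacet
facet normal 0.836 -0.165 -0.524
outer loop
vertex -3.965 -1.436 -2.311
vertex -3.775 -1.121 -2.107
vertex -3.356 -2.687 -0.944
endloop
endfacet
facet normal 0.836 -0.165 -0.523
outer loop
vertex -3.356 -2.687 -0.944
vertex -3.775 -1.121 -2.107
vertex -3.166 -2.371 -0.74
endloop
endfacet
facet normal 0.312 -0.641 0.702
outer loop
vertex -3.356 -2.687 -0.944
vertex -3.166 -2.371 -0.74
vertex -3.685 -2.445 -0.577
endloop
endfacet
facet normal -0.312 0.642 -0.700
outer loop
vertex -3.775 -1.121 -2.107
vertex -4.295 -1.195 -1.943
vertex -3.889 -0.849 -1.807
endloop
endfacet
facet normal 0.910 0.413 -0.028
outer loop
vertex -3.775 -1.121 -2.107
vertex -3.889 -0.849 -1.807
vertex -3.166 -2.371 -0.74
endloop
endfacet
facet normal 0.910 0.413 -0.028
outer loop
vertex -3.166 -2.371 -0.74
vertex -3.889 -0.849 -1.807
vertex -3.28 -2.099 -0.44
endloop
endfacet
facet normal 0.312 -0.642 0.701
outer loop
vertex -3.166 -2.371 -0.74
vertex -3.28 -2.099 -0.44
vertex -3.685 -2.445 -0.577
endloop
endfacet

endsolid


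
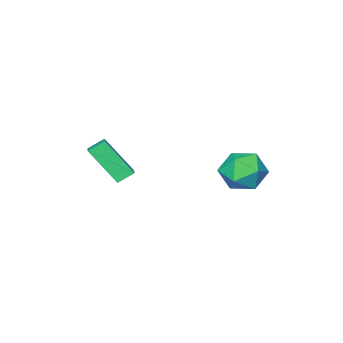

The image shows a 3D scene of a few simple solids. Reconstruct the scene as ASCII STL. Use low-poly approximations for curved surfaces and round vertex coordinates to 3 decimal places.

solid 
facet normal -0.751 0.377 0.541
outer loop
vertex -0.383 -1.824 3.621
vertex 0.149 -1.189 3.917
vertex -0.913 -0.658 2.072
endloop
endfacet
facet normal -0.604 -0.722 -0.337
outer loop
vertex -0.289 -0.971 1.623
vertex -0.383 -1.824 3.621
vertex -0.913 -0.658 2.072
endloop
endfacet
facet normal -0.751 0.377 0.541
outer loop
vertex -0.913 -0.658 2.072
vertex 0.149 -1.189 3.917
vertex -0.381 -0.023 2.368
endloop
endfacet
facet normal -0.264 0.580 -0.771
outer loop
vertex -0.381 -0.023 2.368
vertex -0.289 -0.971 1.623
vertex -0.913 -0.658 2.072
endloop
endfacet
facet normal 0.264 -0.580 0.771
outer loop
vertex -0.383 -1.824 3.621
vertex 0.773 -1.502 3.468
vertex 0.149 -1.189 3.917
endloop
endfacet
facet normal -0.604 -0.722 -0.337
outer loop
vertex 0.241 -2.137 3.172
vertex -0.383 -1.824 3.621
vertex -0.289 -0.971 1.623
endloop
endfacet
facet normal 0.264 -0.580 0.771
outer loop
vertex 0.241 -2.137 3.172
vertex 0.773 -1.502 3.468
vertex -0.383 -1.824 3.621
endloop
endfacet
facet normal 0.604 0.722 0.337
outer loop
vertex 0.149 -1.189 3.917
vertex 0.773 -1.502 3.468
vertex -0.381 -0.023 2.368
endloop
endfacet
facet normal -0.264 0.580 -0.771
outer loop
vertex 0.243 -0.336 1.919
vertex -0.289 -0.971 1.623
vertex -0.381 -0.023 2.368
endloop
endfacet
facet normal 0.604 0.722 0.337
outer loop
vertex -0.381 -0.023 2.368
vertex 0.773 -1.502 3.468
vertex 0.243 -0.336 1.919
endloop
endfacet
facet normal 0.751 -0.377 -0.541
outer loop
vertex 0.243 -0.336 1.919
vertex 0.241 -2.137 3.172
vertex -0.289 -0.971 1.623
endloop
endfacet
facet normal 0.751 -0.377 -0.541
outer loop
vertex 0.773 -1.502 3.468
vertex 0.241 -2.137 3.172
vertex 0.243 -0.336 1.919
endloop
endfacet
facet normal -0.039 -0.217 0.975
outer loop
vertex -3.394 3.754 3.833
vertex -2.979 2.785 3.634
vertex -2.331 3.614 3.844
endloop
endfacet
facet normal 0.055 0.483 0.874
outer loop
vertex -3.394 3.754 3.833
vertex -2.331 3.614 3.844
vertex -2.752 4.488 3.387
endloop
endfacet
facet normal -0.492 0.724 0.483
outer loop
vertex -3.394 3.754 3.833
vertex -2.752 4.488 3.387
vertex -3.66 4.199 2.895
endloop
endfacet
facet normal -0.923 0.172 0.344
outer loop
vertex -3.394 3.754 3.833
vertex -3.66 4.199 2.895
vertex -3.8 3.147 3.047
endloop
endfacet
facet normal -0.643 -0.408 0.648
outer loop
vertex -3.394 3.754 3.833
vertex -3.8 3.147 3.047
vertex -2.979 2.785 3.634
endloop
endfacet
facet normal 0.653 0.573 0.495
outer loop
vertex -2.752 4.488 3.387
vertex -2.331 3.614 3.844
vertex -1.94 3.973 2.913
endloop
endfacet
facet normal 0.502 -0.559 0.659
outer loop
vertex -2.331 3.614 3.844
vertex -2.979 2.785 3.634
vertex -2.08 2.921 3.065
endloop
endfacet
facet normal -0.476 -0.870 0.129
outer loop
vertex -2.979 2.785 3.634
vertex -3.8 3.147 3.047
vertex -2.988 2.632 2.573
endloop
endfacet
facet normal -0.929 0.071 -0.363
outer loop
vertex -3.8 3.147 3.047
vertex -3.66 4.199 2.895
vertex -3.409 3.506 2.116
endloop
endfacet
facet normal -0.232 0.963 -0.137
outer loop
vertex -3.66 4.199 2.895
vertex -2.752 4.488 3.387
vertex -2.761 4.335 2.326
endloop
endfacet
facet normal 0.923 -0.172 -0.344
outer loop
vertex -2.346 3.366 2.127
vertex -1.94 3.973 2.913
vertex -2.08 2.921 3.065
endloop
endfacet
facet normal 0.492 -0.724 -0.483
outer loop
vertex -2.346 3.366 2.127
vertex -2.08 2.921 3.065
vertex -2.988 2.632 2.573
endloop
endfacet
facet normal -0.055 -0.483 -0.874
outer loop
vertex -2.346 3.366 2.127
vertex -2.988 2.632 2.573
vertex -3.409 3.506 2.116
endloop
endfacet
facet normal 0.039 0.217 -0.975
outer loop
vertex -2.346 3.366 2.127
vertex -3.409 3.506 2.116
vertex -2.761 4.335 2.326
endloop
endfacet
facet normal 0.643 0.408 -0.648
outer loop
vertex -2.346 3.366 2.127
vertex -2.761 4.335 2.326
vertex -1.94 3.973 2.913
endloop
endfacet
facet normal 0.929 -0.071 0.363
outer loop
vertex -2.08 2.921 3.065
vertex -1.94 3.973 2.913
vertex -2.331 3.614 3.844
endloop
endfacet
facet normal 0.232 -0.963 0.137
outer loop
vertex -2.988 2.632 2.573
vertex -2.08 2.921 3.065
vertex -2.979 2.785 3.634
endloop
endfacet
facet normal -0.653 -0.573 -0.495
outer loop
vertex -3.409 3.506 2.116
vertex -2.988 2.632 2.573
vertex -3.8 3.147 3.047
endloop
endfacet
facet normal -0.502 0.559 -0.659
outer loop
vertex -2.761 4.335 2.326
vertex -3.409 3.506 2.116
vertex -3.66 4.199 2.895
endloop
endfacet
facet normal 0.476 0.870 -0.129
outer loop
vertex -1.94 3.973 2.913
vertex -2.761 4.335 2.326
vertex -2.752 4.488 3.387
endloop
endfacet

endsolid


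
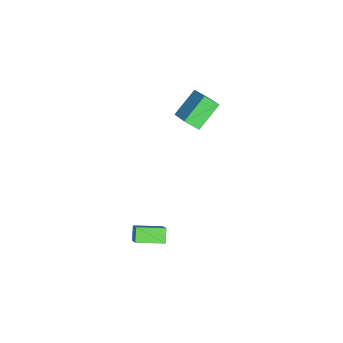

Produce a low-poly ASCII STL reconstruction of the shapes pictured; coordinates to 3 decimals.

solid 
facet normal -0.685 0.381 0.621
outer loop
vertex -3.986 2.966 3.904
vertex -2.475 3.931 4.978
vertex -4.071 3.711 3.354
endloop
endfacet
facet normal -0.723 -0.462 -0.514
outer loop
vertex -2.845 3.029 2.242
vertex -3.986 2.966 3.904
vertex -4.071 3.711 3.354
endloop
endfacet
facet normal -0.685 0.381 0.621
outer loop
vertex -4.071 3.711 3.354
vertex -2.475 3.931 4.978
vertex -2.56 4.676 4.428
endloop
endfacet
facet normal -0.091 0.801 -0.592
outer loop
vertex -2.56 4.676 4.428
vertex -2.845 3.029 2.242
vertex -4.071 3.711 3.354
endloop
endfacet
facet normal 0.091 -0.801 0.592
outer loop
vertex -3.986 2.966 3.904
vertex -1.249 3.249 3.866
vertex -2.475 3.931 4.978
endloop
endfacet
facet normal -0.723 -0.462 -0.514
outer loop
vertex -2.76 2.284 2.792
vertex -3.986 2.966 3.904
vertex -2.845 3.029 2.242
endloop
endfacet
facet normal 0.091 -0.801 0.592
outer loop
vertex -2.76 2.284 2.792
vertex -1.249 3.249 3.866
vertex -3.986 2.966 3.904
endloop
endfacet
facet normal 0.723 0.462 0.514
outer loop
vertex -2.475 3.931 4.978
vertex -1.249 3.249 3.866
vertex -2.56 4.676 4.428
endloop
endfacet
facet normal -0.091 0.801 -0.592
outer loop
vertex -1.334 3.994 3.316
vertex -2.845 3.029 2.242
vertex -2.56 4.676 4.428
endloop
endfacet
facet normal 0.723 0.462 0.514
outer loop
vertex -2.56 4.676 4.428
vertex -1.249 3.249 3.866
vertex -1.334 3.994 3.316
endloop
endfacet
facet normal 0.685 -0.381 -0.621
outer loop
vertex -1.334 3.994 3.316
vertex -2.76 2.284 2.792
vertex -2.845 3.029 2.242
endloop
endfacet
facet normal 0.685 -0.381 -0.621
outer loop
vertex -1.249 3.249 3.866
vertex -2.76 2.284 2.792
vertex -1.334 3.994 3.316
endloop
endfacet
facet normal -0.664 -0.160 0.730
outer loop
vertex 2.535 1.925 -1.626
vertex 1.998 3.314 -1.81
vertex 1.617 1.445 -2.567
endloop
endfacet
facet normal 0.358 -0.926 0.123
outer loop
vertex 2.202 1.586 -3.21
vertex 2.535 1.925 -1.626
vertex 1.617 1.445 -2.567
endloop
endfacet
facet normal -0.665 -0.160 0.730
outer loop
vertex 1.617 1.445 -2.567
vertex 1.998 3.314 -1.81
vertex 1.08 2.834 -2.752
endloop
endfacet
facet normal -0.656 -0.343 -0.672
outer loop
vertex 1.08 2.834 -2.752
vertex 2.202 1.586 -3.21
vertex 1.617 1.445 -2.567
endloop
endfacet
facet normal 0.656 0.343 0.672
outer loop
vertex 2.535 1.925 -1.626
vertex 2.583 3.455 -2.453
vertex 1.998 3.314 -1.81
endloop
endfacet
facet normal 0.358 -0.926 0.123
outer loop
vertex 3.12 2.066 -2.268
vertex 2.535 1.925 -1.626
vertex 2.202 1.586 -3.21
endloop
endfacet
facet normal 0.656 0.343 0.673
outer loop
vertex 3.12 2.066 -2.268
vertex 2.583 3.455 -2.453
vertex 2.535 1.925 -1.626
endloop
endfacet
facet normal -0.358 0.926 -0.123
outer loop
vertex 1.998 3.314 -1.81
vertex 2.583 3.455 -2.453
vertex 1.08 2.834 -2.752
endloop
endfacet
facet normal -0.656 -0.343 -0.673
outer loop
vertex 1.665 2.975 -3.394
vertex 2.202 1.586 -3.21
vertex 1.08 2.834 -2.752
endloop
endfacet
facet normal -0.358 0.926 -0.123
outer loop
vertex 1.08 2.834 -2.752
vertex 2.583 3.455 -2.453
vertex 1.665 2.975 -3.394
endloop
endfacet
facet normal 0.665 0.160 -0.730
outer loop
vertex 1.665 2.975 -3.394
vertex 3.12 2.066 -2.268
vertex 2.202 1.586 -3.21
endloop
endfacet
facet normal 0.665 0.160 -0.730
outer loop
vertex 2.583 3.455 -2.453
vertex 3.12 2.066 -2.268
vertex 1.665 2.975 -3.394
endloop
endfacet

endsolid


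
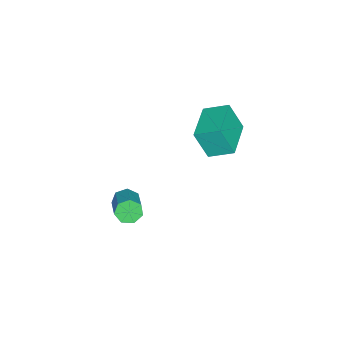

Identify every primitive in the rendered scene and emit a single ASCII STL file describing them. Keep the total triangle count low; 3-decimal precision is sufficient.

solid 
facet normal -0.992 -0.123 -0.019
outer loop
vertex -4.706 1.262 4.458
vertex -4.876 2.538 5.058
vertex -4.767 1.995 2.881
endloop
endfacet
facet normal 0.120 -0.898 -0.422
outer loop
vertex -2.624 2.262 2.922
vertex -4.706 1.262 4.458
vertex -4.767 1.995 2.881
endloop
endfacet
facet normal -0.992 -0.123 -0.019
outer loop
vertex -4.767 1.995 2.881
vertex -4.876 2.538 5.058
vertex -4.937 3.271 3.481
endloop
endfacet
facet normal -0.035 0.421 -0.906
outer loop
vertex -4.937 3.271 3.481
vertex -2.624 2.262 2.922
vertex -4.767 1.995 2.881
endloop
endfacet
facet normal 0.035 -0.421 0.906
outer loop
vertex -4.706 1.262 4.458
vertex -2.733 2.805 5.099
vertex -4.876 2.538 5.058
endloop
endfacet
facet normal 0.120 -0.898 -0.422
outer loop
vertex -2.563 1.529 4.499
vertex -4.706 1.262 4.458
vertex -2.624 2.262 2.922
endloop
endfacet
facet normal 0.035 -0.421 0.906
outer loop
vertex -2.563 1.529 4.499
vertex -2.733 2.805 5.099
vertex -4.706 1.262 4.458
endloop
endfacet
facet normal -0.120 0.898 0.422
outer loop
vertex -4.876 2.538 5.058
vertex -2.733 2.805 5.099
vertex -4.937 3.271 3.481
endloop
endfacet
facet normal -0.035 0.421 -0.906
outer loop
vertex -2.794 3.538 3.522
vertex -2.624 2.262 2.922
vertex -4.937 3.271 3.481
endloop
endfacet
facet normal -0.120 0.898 0.422
outer loop
vertex -4.937 3.271 3.481
vertex -2.733 2.805 5.099
vertex -2.794 3.538 3.522
endloop
endfacet
facet normal 0.992 0.123 0.019
outer loop
vertex -2.794 3.538 3.522
vertex -2.563 1.529 4.499
vertex -2.624 2.262 2.922
endloop
endfacet
facet normal 0.992 0.123 0.019
outer loop
vertex -2.733 2.805 5.099
vertex -2.563 1.529 4.499
vertex -2.794 3.538 3.522
endloop
endfacet
facet normal -0.794 -0.394 -0.464
outer loop
vertex 1.658 -0.707 1.768
vertex 1.25 -0.483 2.276
vertex 1.429 -0.159 1.694
endloop
endfacet
facet normal 0.473 0.079 -0.877
outer loop
vertex 1.658 -0.707 1.768
vertex 1.429 -0.159 1.694
vertex 3.039 -0.022 2.575
endloop
endfacet
facet normal 0.473 0.079 -0.877
outer loop
vertex 3.039 -0.022 2.575
vertex 1.429 -0.159 1.694
vertex 2.81 0.527 2.501
endloop
endfacet
facet normal 0.794 0.394 0.464
outer loop
vertex 3.039 -0.022 2.575
vertex 2.81 0.527 2.501
vertex 2.63 0.203 3.084
endloop
endfacet
facet normal -0.794 -0.393 -0.463
outer loop
vertex 1.429 -0.159 1.694
vertex 1.25 -0.483 2.276
vertex 1.065 0.146 2.059
endloop
endfacet
facet normal -0.004 0.765 -0.644
outer loop
vertex 1.429 -0.159 1.694
vertex 1.065 0.146 2.059
vertex 2.81 0.527 2.501
endloop
endfacet
facet normal -0.005 0.766 -0.643
outer loop
vertex 2.81 0.527 2.501
vertex 1.065 0.146 2.059
vertex 2.446 0.831 2.866
endloop
endfacet
facet normal 0.794 0.394 0.464
outer loop
vertex 2.81 0.527 2.501
vertex 2.446 0.831 2.866
vertex 2.63 0.203 3.084
endloop
endfacet
facet normal -0.794 -0.393 -0.463
outer loop
vertex 1.065 0.146 2.059
vertex 1.25 -0.483 2.276
vertex 0.84 -0.023 2.588
endloop
endfacet
facet normal -0.478 0.875 0.076
outer loop
vertex 1.065 0.146 2.059
vertex 0.84 -0.023 2.588
vertex 2.446 0.831 2.866
endloop
endfacet
facet normal -0.478 0.875 0.075
outer loop
vertex 2.446 0.831 2.866
vertex 0.84 -0.023 2.588
vertex 2.22 0.662 3.395
endloop
endfacet
facet normal 0.793 0.394 0.465
outer loop
vertex 2.446 0.831 2.866
vertex 2.22 0.662 3.395
vertex 2.63 0.203 3.084
endloop
endfacet
facet normal -0.794 -0.393 -0.464
outer loop
vertex 0.84 -0.023 2.588
vertex 1.25 -0.483 2.276
vertex 0.923 -0.538 2.882
endloop
endfacet
facet normal -0.592 0.325 0.737
outer loop
vertex 0.84 -0.023 2.588
vertex 0.923 -0.538 2.882
vertex 2.22 0.662 3.395
endloop
endfacet
facet normal -0.592 0.325 0.738
outer loop
vertex 2.22 0.662 3.395
vertex 0.923 -0.538 2.882
vertex 2.304 0.147 3.689
endloop
endfacet
facet normal 0.793 0.394 0.464
outer loop
vertex 2.22 0.662 3.395
vertex 2.304 0.147 3.689
vertex 2.63 0.203 3.084
endloop
endfacet
facet normal -0.794 -0.393 -0.464
outer loop
vertex 0.923 -0.538 2.882
vertex 1.25 -0.483 2.276
vertex 1.252 -1.011 2.72
endloop
endfacet
facet normal -0.260 -0.470 0.844
outer loop
vertex 0.923 -0.538 2.882
vertex 1.252 -1.011 2.72
vertex 2.304 0.147 3.689
endloop
endfacet
facet normal -0.260 -0.470 0.844
outer loop
vertex 2.304 0.147 3.689
vertex 1.252 -1.011 2.72
vertex 2.633 -0.326 3.527
endloop
endfacet
facet normal 0.794 0.393 0.464
outer loop
vertex 2.304 0.147 3.689
vertex 2.633 -0.326 3.527
vertex 2.63 0.203 3.084
endloop
endfacet
facet normal -0.793 -0.394 -0.465
outer loop
vertex 1.252 -1.011 2.72
vertex 1.25 -0.483 2.276
vertex 1.58 -1.086 2.224
endloop
endfacet
facet normal 0.268 -0.911 0.315
outer loop
vertex 1.252 -1.011 2.72
vertex 1.58 -1.086 2.224
vertex 2.633 -0.326 3.527
endloop
endfacet
facet normal 0.268 -0.911 0.314
outer loop
vertex 2.633 -0.326 3.527
vertex 1.58 -1.086 2.224
vertex 2.96 -0.401 3.031
endloop
endfacet
facet normal 0.794 0.393 0.464
outer loop
vertex 2.633 -0.326 3.527
vertex 2.96 -0.401 3.031
vertex 2.63 0.203 3.084
endloop
endfacet
facet normal -0.794 -0.394 -0.463
outer loop
vertex 1.58 -1.086 2.224
vertex 1.25 -0.483 2.276
vertex 1.658 -0.707 1.768
endloop
endfacet
facet normal 0.594 -0.666 -0.451
outer loop
vertex 1.58 -1.086 2.224
vertex 1.658 -0.707 1.768
vertex 2.96 -0.401 3.031
endloop
endfacet
facet normal 0.594 -0.666 -0.451
outer loop
vertex 2.96 -0.401 3.031
vertex 1.658 -0.707 1.768
vertex 3.039 -0.022 2.575
endloop
endfacet
facet normal 0.794 0.393 0.464
outer loop
vertex 2.96 -0.401 3.031
vertex 3.039 -0.022 2.575
vertex 2.63 0.203 3.084
endloop
endfacet

endsolid


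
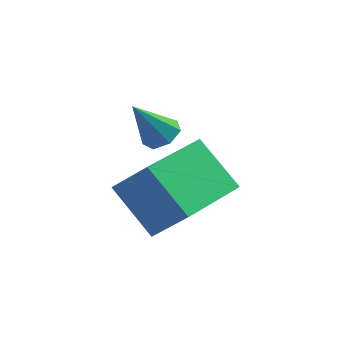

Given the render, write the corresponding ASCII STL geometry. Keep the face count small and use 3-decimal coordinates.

solid 
facet normal 0.513 0.137 -0.848
outer loop
vertex -2.386 -2.807 2.554
vertex -2.824 -2.664 2.312
vertex -2.482 -2.366 2.567
endloop
endfacet
facet normal 0.602 0.108 0.791
outer loop
vertex -2.386 -2.807 2.554
vertex -2.482 -2.366 2.567
vertex -3.476 -2.836 3.388
endloop
endfacet
facet normal 0.514 0.135 -0.847
outer loop
vertex -2.482 -2.366 2.567
vertex -2.824 -2.664 2.312
vertex -2.835 -2.15 2.387
endloop
endfacet
facet normal 0.152 0.767 0.623
outer loop
vertex -2.482 -2.366 2.567
vertex -2.835 -2.15 2.387
vertex -3.476 -2.836 3.388
endloop
endfacet
facet normal 0.513 0.135 -0.848
outer loop
vertex -2.835 -2.15 2.387
vertex -2.824 -2.664 2.312
vertex -3.18 -2.321 2.151
endloop
endfacet
facet normal -0.545 0.812 0.208
outer loop
vertex -2.835 -2.15 2.387
vertex -3.18 -2.321 2.151
vertex -3.476 -2.836 3.388
endloop
endfacet
facet normal 0.514 0.136 -0.847
outer loop
vertex -3.18 -2.321 2.151
vertex -2.824 -2.664 2.312
vertex -3.256 -2.75 2.036
endloop
endfacet
facet normal -0.967 0.210 -0.144
outer loop
vertex -3.18 -2.321 2.151
vertex -3.256 -2.75 2.036
vertex -3.476 -2.836 3.388
endloop
endfacet
facet normal 0.514 0.135 -0.847
outer loop
vertex -3.256 -2.75 2.036
vertex -2.824 -2.664 2.312
vertex -3.007 -3.115 2.129
endloop
endfacet
facet normal -0.794 -0.584 -0.166
outer loop
vertex -3.256 -2.75 2.036
vertex -3.007 -3.115 2.129
vertex -3.476 -2.836 3.388
endloop
endfacet
facet normal 0.514 0.135 -0.847
outer loop
vertex -3.007 -3.115 2.129
vertex -2.824 -2.664 2.312
vertex -2.62 -3.14 2.36
endloop
endfacet
facet normal -0.157 -0.975 0.158
outer loop
vertex -3.007 -3.115 2.129
vertex -2.62 -3.14 2.36
vertex -3.476 -2.836 3.388
endloop
endfacet
facet normal 0.512 0.134 -0.848
outer loop
vertex -2.62 -3.14 2.36
vertex -2.824 -2.664 2.312
vertex -2.386 -2.807 2.554
endloop
endfacet
facet normal 0.464 -0.666 0.584
outer loop
vertex -2.62 -3.14 2.36
vertex -2.386 -2.807 2.554
vertex -3.476 -2.836 3.388
endloop
endfacet
facet normal -0.617 0.264 -0.741
outer loop
vertex -3.949 -3.357 0.975
vertex -2.786 -1.593 0.635
vertex -3.021 -4.173 -0.088
endloop
endfacet
facet normal -0.543 -0.824 0.159
outer loop
vertex -2.194 -4.527 0.905
vertex -3.949 -3.357 0.975
vertex -3.021 -4.173 -0.088
endloop
endfacet
facet normal -0.617 0.264 -0.741
outer loop
vertex -3.021 -4.173 -0.088
vertex -2.786 -1.593 0.635
vertex -1.858 -2.409 -0.428
endloop
endfacet
facet normal 0.569 -0.501 -0.652
outer loop
vertex -1.858 -2.409 -0.428
vertex -2.194 -4.527 0.905
vertex -3.021 -4.173 -0.088
endloop
endfacet
facet normal -0.569 0.501 0.652
outer loop
vertex -3.949 -3.357 0.975
vertex -1.959 -1.947 1.628
vertex -2.786 -1.593 0.635
endloop
endfacet
facet normal -0.543 -0.824 0.159
outer loop
vertex -3.122 -3.711 1.968
vertex -3.949 -3.357 0.975
vertex -2.194 -4.527 0.905
endloop
endfacet
facet normal -0.569 0.501 0.652
outer loop
vertex -3.122 -3.711 1.968
vertex -1.959 -1.947 1.628
vertex -3.949 -3.357 0.975
endloop
endfacet
facet normal 0.543 0.824 -0.159
outer loop
vertex -2.786 -1.593 0.635
vertex -1.959 -1.947 1.628
vertex -1.858 -2.409 -0.428
endloop
endfacet
facet normal 0.569 -0.501 -0.652
outer loop
vertex -1.031 -2.763 0.565
vertex -2.194 -4.527 0.905
vertex -1.858 -2.409 -0.428
endloop
endfacet
facet normal 0.543 0.824 -0.159
outer loop
vertex -1.858 -2.409 -0.428
vertex -1.959 -1.947 1.628
vertex -1.031 -2.763 0.565
endloop
endfacet
facet normal 0.617 -0.264 0.741
outer loop
vertex -1.031 -2.763 0.565
vertex -3.122 -3.711 1.968
vertex -2.194 -4.527 0.905
endloop
endfacet
facet normal 0.617 -0.264 0.741
outer loop
vertex -1.959 -1.947 1.628
vertex -3.122 -3.711 1.968
vertex -1.031 -2.763 0.565
endloop
endfacet

endsolid


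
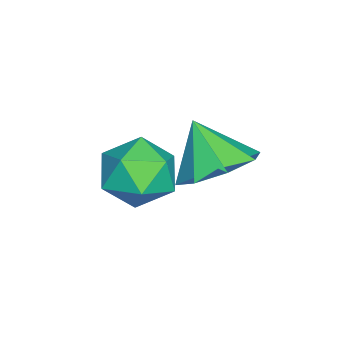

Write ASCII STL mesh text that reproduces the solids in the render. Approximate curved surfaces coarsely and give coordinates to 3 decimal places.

solid 
facet normal 0.347 0.501 -0.793
outer loop
vertex 4.498 2.745 -0.815
vertex 3.51 3.041 -1.06
vertex 4.287 3.446 -0.464
endloop
endfacet
facet normal 0.550 -0.236 0.801
outer loop
vertex 4.498 2.745 -0.815
vertex 4.287 3.446 -0.464
vertex 3.01 2.319 0.08
endloop
endfacet
facet normal 0.346 0.502 -0.793
outer loop
vertex 4.287 3.446 -0.464
vertex 3.51 3.041 -1.06
vertex 3.621 3.909 -0.462
endloop
endfacet
facet normal 0.180 0.255 0.950
outer loop
vertex 4.287 3.446 -0.464
vertex 3.621 3.909 -0.462
vertex 3.01 2.319 0.08
endloop
endfacet
facet normal 0.347 0.501 -0.792
outer loop
vertex 3.621 3.909 -0.462
vertex 3.51 3.041 -1.06
vertex 2.89 3.864 -0.811
endloop
endfacet
facet normal -0.410 0.432 0.803
outer loop
vertex 3.621 3.909 -0.462
vertex 2.89 3.864 -0.811
vertex 3.01 2.319 0.08
endloop
endfacet
facet normal 0.348 0.502 -0.792
outer loop
vertex 2.89 3.864 -0.811
vertex 3.51 3.041 -1.06
vertex 2.522 3.337 -1.306
endloop
endfacet
facet normal -0.874 0.190 0.447
outer loop
vertex 2.89 3.864 -0.811
vertex 2.522 3.337 -1.306
vertex 3.01 2.319 0.08
endloop
endfacet
facet normal 0.348 0.502 -0.792
outer loop
vertex 2.522 3.337 -1.306
vertex 3.51 3.041 -1.06
vertex 2.733 2.637 -1.657
endloop
endfacet
facet normal -0.940 -0.328 0.090
outer loop
vertex 2.522 3.337 -1.306
vertex 2.733 2.637 -1.657
vertex 3.01 2.319 0.08
endloop
endfacet
facet normal 0.347 0.502 -0.792
outer loop
vertex 2.733 2.637 -1.657
vertex 3.51 3.041 -1.06
vertex 3.399 2.173 -1.659
endloop
endfacet
facet normal -0.571 -0.819 -0.059
outer loop
vertex 2.733 2.637 -1.657
vertex 3.399 2.173 -1.659
vertex 3.01 2.319 0.08
endloop
endfacet
facet normal 0.347 0.502 -0.792
outer loop
vertex 3.399 2.173 -1.659
vertex 3.51 3.041 -1.06
vertex 4.13 2.218 -1.31
endloop
endfacet
facet normal 0.019 -0.996 0.088
outer loop
vertex 3.399 2.173 -1.659
vertex 4.13 2.218 -1.31
vertex 3.01 2.319 0.08
endloop
endfacet
facet normal 0.347 0.502 -0.792
outer loop
vertex 4.13 2.218 -1.31
vertex 3.51 3.041 -1.06
vertex 4.498 2.745 -0.815
endloop
endfacet
facet normal 0.483 -0.755 0.444
outer loop
vertex 4.13 2.218 -1.31
vertex 4.498 2.745 -0.815
vertex 3.01 2.319 0.08
endloop
endfacet
facet normal -0.177 0.966 0.187
outer loop
vertex 3.136 1.94 -2.449
vertex 2.242 1.682 -1.96
vertex 3.14 1.741 -1.416
endloop
endfacet
facet normal 0.524 0.837 0.159
outer loop
vertex 3.136 1.94 -2.449
vertex 3.14 1.741 -1.416
vertex 3.914 1.372 -2.026
endloop
endfacet
facet normal 0.672 0.561 -0.483
outer loop
vertex 3.136 1.94 -2.449
vertex 3.914 1.372 -2.026
vertex 3.493 1.085 -2.946
endloop
endfacet
facet normal 0.063 0.521 -0.851
outer loop
vertex 3.136 1.94 -2.449
vertex 3.493 1.085 -2.946
vertex 2.46 1.277 -2.905
endloop
endfacet
facet normal -0.462 0.772 -0.437
outer loop
vertex 3.136 1.94 -2.449
vertex 2.46 1.277 -2.905
vertex 2.242 1.682 -1.96
endloop
endfacet
facet normal 0.677 0.343 0.651
outer loop
vertex 3.914 1.372 -2.026
vertex 3.14 1.741 -1.416
vertex 3.5 0.763 -1.275
endloop
endfacet
facet normal -0.458 0.553 0.696
outer loop
vertex 3.14 1.741 -1.416
vertex 2.242 1.682 -1.96
vertex 2.467 0.955 -1.234
endloop
endfacet
facet normal -0.919 0.238 -0.314
outer loop
vertex 2.242 1.682 -1.96
vertex 2.46 1.277 -2.905
vertex 2.046 0.668 -2.154
endloop
endfacet
facet normal -0.070 -0.168 -0.983
outer loop
vertex 2.46 1.277 -2.905
vertex 3.493 1.085 -2.946
vertex 2.82 0.299 -2.764
endloop
endfacet
facet normal 0.916 -0.103 -0.387
outer loop
vertex 3.493 1.085 -2.946
vertex 3.914 1.372 -2.026
vertex 3.718 0.358 -2.22
endloop
endfacet
facet normal -0.063 -0.521 0.851
outer loop
vertex 2.824 0.1 -1.731
vertex 3.5 0.763 -1.275
vertex 2.467 0.955 -1.234
endloop
endfacet
facet normal -0.672 -0.561 0.483
outer loop
vertex 2.824 0.1 -1.731
vertex 2.467 0.955 -1.234
vertex 2.046 0.668 -2.154
endloop
endfacet
facet normal -0.524 -0.837 -0.159
outer loop
vertex 2.824 0.1 -1.731
vertex 2.046 0.668 -2.154
vertex 2.82 0.299 -2.764
endloop
endfacet
facet normal 0.177 -0.966 -0.187
outer loop
vertex 2.824 0.1 -1.731
vertex 2.82 0.299 -2.764
vertex 3.718 0.358 -2.22
endloop
endfacet
facet normal 0.462 -0.772 0.437
outer loop
vertex 2.824 0.1 -1.731
vertex 3.718 0.358 -2.22
vertex 3.5 0.763 -1.275
endloop
endfacet
facet normal 0.070 0.168 0.983
outer loop
vertex 2.467 0.955 -1.234
vertex 3.5 0.763 -1.275
vertex 3.14 1.741 -1.416
endloop
endfacet
facet normal -0.916 0.103 0.387
outer loop
vertex 2.046 0.668 -2.154
vertex 2.467 0.955 -1.234
vertex 2.242 1.682 -1.96
endloop
endfacet
facet normal -0.677 -0.343 -0.651
outer loop
vertex 2.82 0.299 -2.764
vertex 2.046 0.668 -2.154
vertex 2.46 1.277 -2.905
endloop
endfacet
facet normal 0.458 -0.553 -0.696
outer loop
vertex 3.718 0.358 -2.22
vertex 2.82 0.299 -2.764
vertex 3.493 1.085 -2.946
endloop
endfacet
facet normal 0.919 -0.238 0.314
outer loop
vertex 3.5 0.763 -1.275
vertex 3.718 0.358 -2.22
vertex 3.914 1.372 -2.026
endloop
endfacet

endsolid
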